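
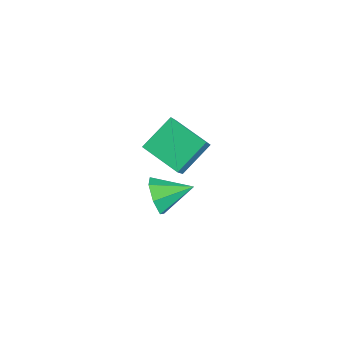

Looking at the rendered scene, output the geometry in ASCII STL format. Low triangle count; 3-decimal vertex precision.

solid 
facet normal -0.332 -0.884 -0.328
outer loop
vertex 1.078 -2.644 2.774
vertex 0.747 -2.733 3.35
vertex 0.532 -2.443 2.785
endloop
endfacet
facet normal 0.239 0.687 -0.687
outer loop
vertex 1.078 -2.644 2.774
vertex 0.532 -2.443 2.785
vertex 1.133 -1.707 3.73
endloop
endfacet
facet normal -0.333 -0.884 -0.327
outer loop
vertex 0.532 -2.443 2.785
vertex 0.747 -2.733 3.35
vertex 0.148 -2.46 3.222
endloop
endfacet
facet normal -0.444 0.822 -0.358
outer loop
vertex 0.532 -2.443 2.785
vertex 0.148 -2.46 3.222
vertex 1.133 -1.707 3.73
endloop
endfacet
facet normal -0.333 -0.884 -0.326
outer loop
vertex 0.148 -2.46 3.222
vertex 0.747 -2.733 3.35
vertex 0.215 -2.682 3.755
endloop
endfacet
facet normal -0.676 0.646 0.354
outer loop
vertex 0.148 -2.46 3.222
vertex 0.215 -2.682 3.755
vertex 1.133 -1.707 3.73
endloop
endfacet
facet normal -0.334 -0.884 -0.328
outer loop
vertex 0.215 -2.682 3.755
vertex 0.747 -2.733 3.35
vertex 0.682 -2.943 3.983
endloop
endfacet
facet normal -0.284 0.291 0.914
outer loop
vertex 0.215 -2.682 3.755
vertex 0.682 -2.943 3.983
vertex 1.133 -1.707 3.73
endloop
endfacet
facet normal -0.333 -0.884 -0.328
outer loop
vertex 0.682 -2.943 3.983
vertex 0.747 -2.733 3.35
vertex 1.198 -3.045 3.734
endloop
endfacet
facet normal 0.438 0.024 0.898
outer loop
vertex 0.682 -2.943 3.983
vertex 1.198 -3.045 3.734
vertex 1.133 -1.707 3.73
endloop
endfacet
facet normal -0.332 -0.884 -0.328
outer loop
vertex 1.198 -3.045 3.734
vertex 0.747 -2.733 3.35
vertex 1.374 -2.912 3.197
endloop
endfacet
facet normal 0.946 0.047 0.322
outer loop
vertex 1.198 -3.045 3.734
vertex 1.374 -2.912 3.197
vertex 1.133 -1.707 3.73
endloop
endfacet
facet normal -0.332 -0.884 -0.328
outer loop
vertex 1.374 -2.912 3.197
vertex 0.747 -2.733 3.35
vertex 1.078 -2.644 2.774
endloop
endfacet
facet normal 0.858 0.341 -0.384
outer loop
vertex 1.374 -2.912 3.197
vertex 1.078 -2.644 2.774
vertex 1.133 -1.707 3.73
endloop
endfacet
facet normal -0.536 0.358 -0.765
outer loop
vertex -3.724 0.086 1.535
vertex -2.566 0.732 1.026
vertex -3.421 -1.039 0.796
endloop
endfacet
facet normal -0.815 -0.455 0.358
outer loop
vertex -2.414 -1.712 2.234
vertex -3.724 0.086 1.535
vertex -3.421 -1.039 0.796
endloop
endfacet
facet normal -0.536 0.358 -0.765
outer loop
vertex -3.421 -1.039 0.796
vertex -2.566 0.732 1.026
vertex -2.263 -0.394 0.287
endloop
endfacet
facet normal 0.219 -0.816 -0.535
outer loop
vertex -2.263 -0.394 0.287
vertex -2.414 -1.712 2.234
vertex -3.421 -1.039 0.796
endloop
endfacet
facet normal -0.220 0.816 0.535
outer loop
vertex -3.724 0.086 1.535
vertex -1.559 0.059 2.464
vertex -2.566 0.732 1.026
endloop
endfacet
facet normal -0.815 -0.455 0.358
outer loop
vertex -2.717 -0.586 2.973
vertex -3.724 0.086 1.535
vertex -2.414 -1.712 2.234
endloop
endfacet
facet normal -0.219 0.816 0.535
outer loop
vertex -2.717 -0.586 2.973
vertex -1.559 0.059 2.464
vertex -3.724 0.086 1.535
endloop
endfacet
facet normal 0.815 0.455 -0.358
outer loop
vertex -2.566 0.732 1.026
vertex -1.559 0.059 2.464
vertex -2.263 -0.394 0.287
endloop
endfacet
facet normal 0.220 -0.816 -0.535
outer loop
vertex -1.256 -1.066 1.725
vertex -2.414 -1.712 2.234
vertex -2.263 -0.394 0.287
endloop
endfacet
facet normal 0.815 0.455 -0.358
outer loop
vertex -2.263 -0.394 0.287
vertex -1.559 0.059 2.464
vertex -1.256 -1.066 1.725
endloop
endfacet
facet normal 0.536 -0.358 0.765
outer loop
vertex -1.256 -1.066 1.725
vertex -2.717 -0.586 2.973
vertex -2.414 -1.712 2.234
endloop
endfacet
facet normal 0.536 -0.358 0.765
outer loop
vertex -1.559 0.059 2.464
vertex -2.717 -0.586 2.973
vertex -1.256 -1.066 1.725
endloop
endfacet

endsolid


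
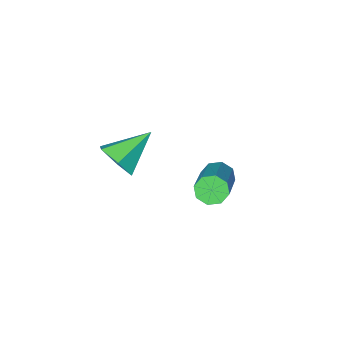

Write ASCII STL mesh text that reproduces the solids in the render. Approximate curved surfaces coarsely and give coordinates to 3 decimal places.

solid 
facet normal -0.589 -0.626 -0.511
outer loop
vertex -3.961 1.772 -2.254
vertex -4.311 2.163 -2.329
vertex -3.889 1.982 -2.594
endloop
endfacet
facet normal 0.788 -0.585 -0.194
outer loop
vertex -3.961 1.772 -2.254
vertex -3.889 1.982 -2.594
vertex -2.74 3.065 -1.196
endloop
endfacet
facet normal 0.788 -0.584 -0.195
outer loop
vertex -2.74 3.065 -1.196
vertex -3.889 1.982 -2.594
vertex -2.668 3.275 -1.535
endloop
endfacet
facet normal 0.591 0.624 0.512
outer loop
vertex -2.74 3.065 -1.196
vertex -2.668 3.275 -1.535
vertex -3.089 3.457 -1.271
endloop
endfacet
facet normal -0.590 -0.625 -0.512
outer loop
vertex -3.889 1.982 -2.594
vertex -4.311 2.163 -2.329
vertex -4.064 2.298 -2.778
endloop
endfacet
facet normal 0.682 -0.047 -0.730
outer loop
vertex -3.889 1.982 -2.594
vertex -4.064 2.298 -2.778
vertex -2.668 3.275 -1.535
endloop
endfacet
facet normal 0.683 -0.050 -0.728
outer loop
vertex -2.668 3.275 -1.535
vertex -4.064 2.298 -2.778
vertex -2.842 3.591 -1.72
endloop
endfacet
facet normal 0.591 0.624 0.511
outer loop
vertex -2.668 3.275 -1.535
vertex -2.842 3.591 -1.72
vertex -3.089 3.457 -1.271
endloop
endfacet
facet normal -0.589 -0.625 -0.512
outer loop
vertex -4.064 2.298 -2.778
vertex -4.311 2.163 -2.329
vertex -4.383 2.535 -2.7
endloop
endfacet
facet normal 0.179 0.516 -0.838
outer loop
vertex -4.064 2.298 -2.778
vertex -4.383 2.535 -2.7
vertex -2.842 3.591 -1.72
endloop
endfacet
facet normal 0.177 0.518 -0.837
outer loop
vertex -2.842 3.591 -1.72
vertex -4.383 2.535 -2.7
vertex -3.162 3.828 -1.641
endloop
endfacet
facet normal 0.589 0.626 0.511
outer loop
vertex -2.842 3.591 -1.72
vertex -3.162 3.828 -1.641
vertex -3.089 3.457 -1.271
endloop
endfacet
facet normal -0.591 -0.624 -0.511
outer loop
vertex -4.383 2.535 -2.7
vertex -4.311 2.163 -2.329
vertex -4.66 2.555 -2.404
endloop
endfacet
facet normal -0.430 0.779 -0.455
outer loop
vertex -4.383 2.535 -2.7
vertex -4.66 2.555 -2.404
vertex -3.162 3.828 -1.641
endloop
endfacet
facet normal -0.430 0.779 -0.456
outer loop
vertex -3.162 3.828 -1.641
vertex -4.66 2.555 -2.404
vertex -3.439 3.848 -1.346
endloop
endfacet
facet normal 0.589 0.626 0.511
outer loop
vertex -3.162 3.828 -1.641
vertex -3.439 3.848 -1.346
vertex -3.089 3.457 -1.271
endloop
endfacet
facet normal -0.591 -0.624 -0.512
outer loop
vertex -4.66 2.555 -2.404
vertex -4.311 2.163 -2.329
vertex -4.732 2.345 -2.065
endloop
endfacet
facet normal -0.788 0.584 0.195
outer loop
vertex -4.66 2.555 -2.404
vertex -4.732 2.345 -2.065
vertex -3.439 3.848 -1.346
endloop
endfacet
facet normal -0.788 0.585 0.194
outer loop
vertex -3.439 3.848 -1.346
vertex -4.732 2.345 -2.065
vertex -3.511 3.638 -1.006
endloop
endfacet
facet normal 0.589 0.626 0.511
outer loop
vertex -3.439 3.848 -1.346
vertex -3.511 3.638 -1.006
vertex -3.089 3.457 -1.271
endloop
endfacet
facet normal -0.591 -0.624 -0.511
outer loop
vertex -4.732 2.345 -2.065
vertex -4.311 2.163 -2.329
vertex -4.558 2.029 -1.88
endloop
endfacet
facet normal -0.684 0.050 0.728
outer loop
vertex -4.732 2.345 -2.065
vertex -4.558 2.029 -1.88
vertex -3.511 3.638 -1.006
endloop
endfacet
facet normal -0.682 0.047 0.730
outer loop
vertex -3.511 3.638 -1.006
vertex -4.558 2.029 -1.88
vertex -3.336 3.322 -0.822
endloop
endfacet
facet normal 0.590 0.625 0.512
outer loop
vertex -3.511 3.638 -1.006
vertex -3.336 3.322 -0.822
vertex -3.089 3.457 -1.271
endloop
endfacet
facet normal -0.589 -0.626 -0.511
outer loop
vertex -4.558 2.029 -1.88
vertex -4.311 2.163 -2.329
vertex -4.238 1.792 -1.959
endloop
endfacet
facet normal -0.177 -0.518 0.837
outer loop
vertex -4.558 2.029 -1.88
vertex -4.238 1.792 -1.959
vertex -3.336 3.322 -0.822
endloop
endfacet
facet normal -0.179 -0.517 0.837
outer loop
vertex -3.336 3.322 -0.822
vertex -4.238 1.792 -1.959
vertex -3.017 3.085 -0.9
endloop
endfacet
facet normal 0.589 0.625 0.512
outer loop
vertex -3.336 3.322 -0.822
vertex -3.017 3.085 -0.9
vertex -3.089 3.457 -1.271
endloop
endfacet
facet normal -0.589 -0.626 -0.511
outer loop
vertex -4.238 1.792 -1.959
vertex -4.311 2.163 -2.329
vertex -3.961 1.772 -2.254
endloop
endfacet
facet normal 0.430 -0.779 0.456
outer loop
vertex -4.238 1.792 -1.959
vertex -3.961 1.772 -2.254
vertex -3.017 3.085 -0.9
endloop
endfacet
facet normal 0.430 -0.779 0.456
outer loop
vertex -3.017 3.085 -0.9
vertex -3.961 1.772 -2.254
vertex -2.74 3.065 -1.196
endloop
endfacet
facet normal 0.591 0.624 0.511
outer loop
vertex -3.017 3.085 -0.9
vertex -2.74 3.065 -1.196
vertex -3.089 3.457 -1.271
endloop
endfacet
facet normal 0.844 -0.057 -0.534
outer loop
vertex -2.06 0.121 -2.056
vertex -2.377 -0.423 -2.499
vertex -2.448 0.32 -2.691
endloop
endfacet
facet normal -0.174 0.904 0.390
outer loop
vertex -2.06 0.121 -2.056
vertex -2.448 0.32 -2.691
vertex -3.643 -0.337 -1.701
endloop
endfacet
facet normal 0.845 -0.057 -0.532
outer loop
vertex -2.448 0.32 -2.691
vertex -2.377 -0.423 -2.499
vertex -2.764 -0.224 -3.135
endloop
endfacet
facet normal -0.657 0.668 -0.350
outer loop
vertex -2.448 0.32 -2.691
vertex -2.764 -0.224 -3.135
vertex -3.643 -0.337 -1.701
endloop
endfacet
facet normal 0.845 -0.057 -0.532
outer loop
vertex -2.764 -0.224 -3.135
vertex -2.377 -0.423 -2.499
vertex -2.693 -0.967 -2.943
endloop
endfacet
facet normal -0.825 -0.214 -0.523
outer loop
vertex -2.764 -0.224 -3.135
vertex -2.693 -0.967 -2.943
vertex -3.643 -0.337 -1.701
endloop
endfacet
facet normal 0.845 -0.056 -0.532
outer loop
vertex -2.693 -0.967 -2.943
vertex -2.377 -0.423 -2.499
vertex -2.306 -1.165 -2.308
endloop
endfacet
facet normal -0.511 -0.858 0.044
outer loop
vertex -2.693 -0.967 -2.943
vertex -2.306 -1.165 -2.308
vertex -3.643 -0.337 -1.701
endloop
endfacet
facet normal 0.844 -0.057 -0.533
outer loop
vertex -2.306 -1.165 -2.308
vertex -2.377 -0.423 -2.499
vertex -1.989 -0.621 -1.864
endloop
endfacet
facet normal -0.030 -0.622 0.783
outer loop
vertex -2.306 -1.165 -2.308
vertex -1.989 -0.621 -1.864
vertex -3.643 -0.337 -1.701
endloop
endfacet
facet normal 0.844 -0.057 -0.533
outer loop
vertex -1.989 -0.621 -1.864
vertex -2.377 -0.423 -2.499
vertex -2.06 0.121 -2.056
endloop
endfacet
facet normal 0.139 0.261 0.955
outer loop
vertex -1.989 -0.621 -1.864
vertex -2.06 0.121 -2.056
vertex -3.643 -0.337 -1.701
endloop
endfacet

endsolid


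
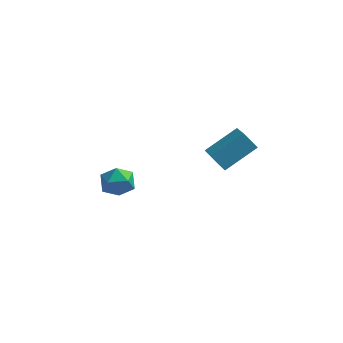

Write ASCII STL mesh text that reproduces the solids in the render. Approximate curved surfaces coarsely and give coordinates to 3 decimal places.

solid 
facet normal -0.959 -0.062 -0.277
outer loop
vertex -3.759 3.421 -2.124
vertex -3.749 2.603 -1.977
vertex -3.958 3.132 -1.371
endloop
endfacet
facet normal -0.816 0.578 0.006
outer loop
vertex -3.759 3.421 -2.124
vertex -3.958 3.132 -1.371
vertex -3.48 3.807 -1.443
endloop
endfacet
facet normal -0.294 0.878 -0.378
outer loop
vertex -3.759 3.421 -2.124
vertex -3.48 3.807 -1.443
vertex -2.975 3.696 -2.094
endloop
endfacet
facet normal -0.114 0.424 -0.898
outer loop
vertex -3.759 3.421 -2.124
vertex -2.975 3.696 -2.094
vertex -3.142 2.952 -2.424
endloop
endfacet
facet normal -0.526 -0.157 -0.836
outer loop
vertex -3.759 3.421 -2.124
vertex -3.142 2.952 -2.424
vertex -3.749 2.603 -1.977
endloop
endfacet
facet normal -0.571 0.476 0.669
outer loop
vertex -3.48 3.807 -1.443
vertex -3.958 3.132 -1.371
vertex -3.298 3.228 -0.876
endloop
endfacet
facet normal -0.803 -0.558 0.210
outer loop
vertex -3.958 3.132 -1.371
vertex -3.749 2.603 -1.977
vertex -3.465 2.484 -1.206
endloop
endfacet
facet normal -0.102 -0.712 -0.695
outer loop
vertex -3.749 2.603 -1.977
vertex -3.142 2.952 -2.424
vertex -2.96 2.373 -1.857
endloop
endfacet
facet normal 0.563 0.226 -0.795
outer loop
vertex -3.142 2.952 -2.424
vertex -2.975 3.696 -2.094
vertex -2.482 3.048 -1.929
endloop
endfacet
facet normal 0.273 0.961 0.048
outer loop
vertex -2.975 3.696 -2.094
vertex -3.48 3.807 -1.443
vertex -2.691 3.577 -1.323
endloop
endfacet
facet normal 0.114 -0.424 0.898
outer loop
vertex -2.681 2.759 -1.176
vertex -3.298 3.228 -0.876
vertex -3.465 2.484 -1.206
endloop
endfacet
facet normal 0.294 -0.878 0.378
outer loop
vertex -2.681 2.759 -1.176
vertex -3.465 2.484 -1.206
vertex -2.96 2.373 -1.857
endloop
endfacet
facet normal 0.816 -0.578 -0.006
outer loop
vertex -2.681 2.759 -1.176
vertex -2.96 2.373 -1.857
vertex -2.482 3.048 -1.929
endloop
endfacet
facet normal 0.959 0.062 0.277
outer loop
vertex -2.681 2.759 -1.176
vertex -2.482 3.048 -1.929
vertex -2.691 3.577 -1.323
endloop
endfacet
facet normal 0.526 0.157 0.836
outer loop
vertex -2.681 2.759 -1.176
vertex -2.691 3.577 -1.323
vertex -3.298 3.228 -0.876
endloop
endfacet
facet normal -0.563 -0.226 0.795
outer loop
vertex -3.465 2.484 -1.206
vertex -3.298 3.228 -0.876
vertex -3.958 3.132 -1.371
endloop
endfacet
facet normal -0.273 -0.961 -0.048
outer loop
vertex -2.96 2.373 -1.857
vertex -3.465 2.484 -1.206
vertex -3.749 2.603 -1.977
endloop
endfacet
facet normal 0.571 -0.476 -0.669
outer loop
vertex -2.482 3.048 -1.929
vertex -2.96 2.373 -1.857
vertex -3.142 2.952 -2.424
endloop
endfacet
facet normal 0.803 0.558 -0.210
outer loop
vertex -2.691 3.577 -1.323
vertex -2.482 3.048 -1.929
vertex -2.975 3.696 -2.094
endloop
endfacet
facet normal 0.102 0.712 0.695
outer loop
vertex -3.298 3.228 -0.876
vertex -2.691 3.577 -1.323
vertex -3.48 3.807 -1.443
endloop
endfacet
facet normal -0.684 0.187 0.705
outer loop
vertex 2.238 2.121 3.404
vertex 1.709 3.437 2.541
vertex 1.135 1.146 2.592
endloop
endfacet
facet normal 0.318 -0.793 0.520
outer loop
vertex 1.731 0.983 1.979
vertex 2.238 2.121 3.404
vertex 1.135 1.146 2.592
endloop
endfacet
facet normal -0.685 0.187 0.704
outer loop
vertex 1.135 1.146 2.592
vertex 1.709 3.437 2.541
vertex 0.607 2.462 1.729
endloop
endfacet
facet normal -0.656 -0.580 -0.483
outer loop
vertex 0.607 2.462 1.729
vertex 1.731 0.983 1.979
vertex 1.135 1.146 2.592
endloop
endfacet
facet normal 0.656 0.580 0.483
outer loop
vertex 2.238 2.121 3.404
vertex 2.305 3.274 1.928
vertex 1.709 3.437 2.541
endloop
endfacet
facet normal 0.318 -0.793 0.520
outer loop
vertex 2.833 1.958 2.791
vertex 2.238 2.121 3.404
vertex 1.731 0.983 1.979
endloop
endfacet
facet normal 0.656 0.580 0.483
outer loop
vertex 2.833 1.958 2.791
vertex 2.305 3.274 1.928
vertex 2.238 2.121 3.404
endloop
endfacet
facet normal -0.318 0.793 -0.520
outer loop
vertex 1.709 3.437 2.541
vertex 2.305 3.274 1.928
vertex 0.607 2.462 1.729
endloop
endfacet
facet normal -0.656 -0.580 -0.483
outer loop
vertex 1.202 2.299 1.116
vertex 1.731 0.983 1.979
vertex 0.607 2.462 1.729
endloop
endfacet
facet normal -0.318 0.793 -0.520
outer loop
vertex 0.607 2.462 1.729
vertex 2.305 3.274 1.928
vertex 1.202 2.299 1.116
endloop
endfacet
facet normal 0.685 -0.187 -0.705
outer loop
vertex 1.202 2.299 1.116
vertex 2.833 1.958 2.791
vertex 1.731 0.983 1.979
endloop
endfacet
facet normal 0.684 -0.187 -0.705
outer loop
vertex 2.305 3.274 1.928
vertex 2.833 1.958 2.791
vertex 1.202 2.299 1.116
endloop
endfacet

endsolid


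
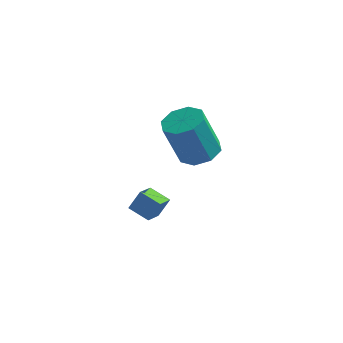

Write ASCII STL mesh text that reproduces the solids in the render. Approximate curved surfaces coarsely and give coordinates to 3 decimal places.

solid 
facet normal -0.904 0.306 0.298
outer loop
vertex -2.185 3.547 -0.873
vertex -2.047 4.402 -1.331
vertex -2.536 3.216 -1.597
endloop
endfacet
facet normal -0.140 -0.873 0.467
outer loop
vertex -1.713 2.938 -1.869
vertex -2.185 3.547 -0.873
vertex -2.536 3.216 -1.597
endloop
endfacet
facet normal -0.904 0.306 0.298
outer loop
vertex -2.536 3.216 -1.597
vertex -2.047 4.402 -1.331
vertex -2.398 4.071 -2.055
endloop
endfacet
facet normal -0.404 -0.381 -0.832
outer loop
vertex -2.398 4.071 -2.055
vertex -1.713 2.938 -1.869
vertex -2.536 3.216 -1.597
endloop
endfacet
facet normal 0.404 0.381 0.832
outer loop
vertex -2.185 3.547 -0.873
vertex -1.224 4.124 -1.603
vertex -2.047 4.402 -1.331
endloop
endfacet
facet normal -0.140 -0.873 0.467
outer loop
vertex -1.362 3.269 -1.145
vertex -2.185 3.547 -0.873
vertex -1.713 2.938 -1.869
endloop
endfacet
facet normal 0.404 0.381 0.832
outer loop
vertex -1.362 3.269 -1.145
vertex -1.224 4.124 -1.603
vertex -2.185 3.547 -0.873
endloop
endfacet
facet normal 0.140 0.873 -0.467
outer loop
vertex -2.047 4.402 -1.331
vertex -1.224 4.124 -1.603
vertex -2.398 4.071 -2.055
endloop
endfacet
facet normal -0.404 -0.381 -0.832
outer loop
vertex -1.575 3.793 -2.327
vertex -1.713 2.938 -1.869
vertex -2.398 4.071 -2.055
endloop
endfacet
facet normal 0.140 0.873 -0.467
outer loop
vertex -2.398 4.071 -2.055
vertex -1.224 4.124 -1.603
vertex -1.575 3.793 -2.327
endloop
endfacet
facet normal 0.904 -0.306 -0.298
outer loop
vertex -1.575 3.793 -2.327
vertex -1.362 3.269 -1.145
vertex -1.713 2.938 -1.869
endloop
endfacet
facet normal 0.904 -0.306 -0.298
outer loop
vertex -1.224 4.124 -1.603
vertex -1.362 3.269 -1.145
vertex -1.575 3.793 -2.327
endloop
endfacet
facet normal 0.315 0.113 -0.942
outer loop
vertex 0.733 3.845 1.899
vertex -0.055 3.875 1.639
vertex 0.501 4.436 1.892
endloop
endfacet
facet normal 0.876 0.348 0.335
outer loop
vertex 0.733 3.845 1.899
vertex 0.501 4.436 1.892
vertex 0.142 3.636 3.661
endloop
endfacet
facet normal 0.876 0.347 0.335
outer loop
vertex 0.142 3.636 3.661
vertex 0.501 4.436 1.892
vertex -0.089 4.227 3.654
endloop
endfacet
facet normal -0.315 -0.112 0.942
outer loop
vertex 0.142 3.636 3.661
vertex -0.089 4.227 3.654
vertex -0.645 3.665 3.401
endloop
endfacet
facet normal 0.316 0.111 -0.942
outer loop
vertex 0.501 4.436 1.892
vertex -0.055 3.875 1.639
vertex -0.056 4.699 1.736
endloop
endfacet
facet normal 0.363 0.903 0.229
outer loop
vertex 0.501 4.436 1.892
vertex -0.056 4.699 1.736
vertex -0.089 4.227 3.654
endloop
endfacet
facet normal 0.363 0.903 0.229
outer loop
vertex -0.089 4.227 3.654
vertex -0.056 4.699 1.736
vertex -0.646 4.49 3.498
endloop
endfacet
facet normal -0.316 -0.111 0.942
outer loop
vertex -0.089 4.227 3.654
vertex -0.646 4.49 3.498
vertex -0.645 3.665 3.401
endloop
endfacet
facet normal 0.315 0.111 -0.942
outer loop
vertex -0.056 4.699 1.736
vertex -0.055 3.875 1.639
vertex -0.612 4.479 1.524
endloop
endfacet
facet normal -0.364 0.931 -0.011
outer loop
vertex -0.056 4.699 1.736
vertex -0.612 4.479 1.524
vertex -0.646 4.49 3.498
endloop
endfacet
facet normal -0.364 0.932 -0.011
outer loop
vertex -0.646 4.49 3.498
vertex -0.612 4.479 1.524
vertex -1.203 4.27 3.286
endloop
endfacet
facet normal -0.315 -0.111 0.943
outer loop
vertex -0.646 4.49 3.498
vertex -1.203 4.27 3.286
vertex -0.645 3.665 3.401
endloop
endfacet
facet normal 0.315 0.111 -0.942
outer loop
vertex -0.612 4.479 1.524
vertex -0.055 3.875 1.639
vertex -0.842 3.904 1.379
endloop
endfacet
facet normal -0.877 0.413 -0.245
outer loop
vertex -0.612 4.479 1.524
vertex -0.842 3.904 1.379
vertex -1.203 4.27 3.286
endloop
endfacet
facet normal -0.877 0.413 -0.245
outer loop
vertex -1.203 4.27 3.286
vertex -0.842 3.904 1.379
vertex -1.433 3.695 3.141
endloop
endfacet
facet normal -0.315 -0.112 0.942
outer loop
vertex -1.203 4.27 3.286
vertex -1.433 3.695 3.141
vertex -0.645 3.665 3.401
endloop
endfacet
facet normal 0.315 0.112 -0.942
outer loop
vertex -0.842 3.904 1.379
vertex -0.055 3.875 1.639
vertex -0.611 3.313 1.386
endloop
endfacet
facet normal -0.876 -0.346 -0.335
outer loop
vertex -0.842 3.904 1.379
vertex -0.611 3.313 1.386
vertex -1.433 3.695 3.141
endloop
endfacet
facet normal -0.876 -0.348 -0.335
outer loop
vertex -1.433 3.695 3.141
vertex -0.611 3.313 1.386
vertex -1.201 3.104 3.148
endloop
endfacet
facet normal -0.315 -0.113 0.942
outer loop
vertex -1.433 3.695 3.141
vertex -1.201 3.104 3.148
vertex -0.645 3.665 3.401
endloop
endfacet
facet normal 0.316 0.111 -0.942
outer loop
vertex -0.611 3.313 1.386
vertex -0.055 3.875 1.639
vertex -0.054 3.05 1.542
endloop
endfacet
facet normal -0.363 -0.903 -0.229
outer loop
vertex -0.611 3.313 1.386
vertex -0.054 3.05 1.542
vertex -1.201 3.104 3.148
endloop
endfacet
facet normal -0.363 -0.903 -0.229
outer loop
vertex -1.201 3.104 3.148
vertex -0.054 3.05 1.542
vertex -0.644 2.841 3.304
endloop
endfacet
facet normal -0.316 -0.111 0.942
outer loop
vertex -1.201 3.104 3.148
vertex -0.644 2.841 3.304
vertex -0.645 3.665 3.401
endloop
endfacet
facet normal 0.315 0.111 -0.943
outer loop
vertex -0.054 3.05 1.542
vertex -0.055 3.875 1.639
vertex 0.503 3.27 1.754
endloop
endfacet
facet normal 0.364 -0.931 0.011
outer loop
vertex -0.054 3.05 1.542
vertex 0.503 3.27 1.754
vertex -0.644 2.841 3.304
endloop
endfacet
facet normal 0.364 -0.931 0.012
outer loop
vertex -0.644 2.841 3.304
vertex 0.503 3.27 1.754
vertex -0.088 3.061 3.516
endloop
endfacet
facet normal -0.315 -0.111 0.942
outer loop
vertex -0.644 2.841 3.304
vertex -0.088 3.061 3.516
vertex -0.645 3.665 3.401
endloop
endfacet
facet normal 0.315 0.112 -0.942
outer loop
vertex 0.503 3.27 1.754
vertex -0.055 3.875 1.639
vertex 0.733 3.845 1.899
endloop
endfacet
facet normal 0.877 -0.413 0.245
outer loop
vertex 0.503 3.27 1.754
vertex 0.733 3.845 1.899
vertex -0.088 3.061 3.516
endloop
endfacet
facet normal 0.877 -0.413 0.245
outer loop
vertex -0.088 3.061 3.516
vertex 0.733 3.845 1.899
vertex 0.142 3.636 3.661
endloop
endfacet
facet normal -0.315 -0.111 0.942
outer loop
vertex -0.088 3.061 3.516
vertex 0.142 3.636 3.661
vertex -0.645 3.665 3.401
endloop
endfacet

endsolid


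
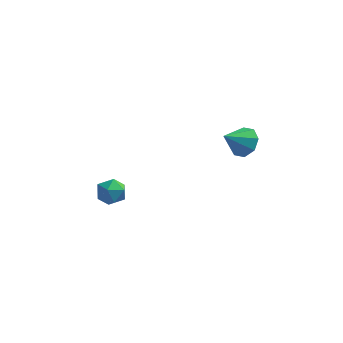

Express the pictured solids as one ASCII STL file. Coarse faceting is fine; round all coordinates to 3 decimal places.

solid 
facet normal 0.566 0.539 -0.624
outer loop
vertex 4.63 -0.521 2.565
vertex 4.329 -0.838 2.018
vertex 4.194 -0.262 2.393
endloop
endfacet
facet normal -0.163 0.340 0.926
outer loop
vertex 4.63 -0.521 2.565
vertex 4.194 -0.262 2.393
vertex 3.671 -1.462 2.742
endloop
endfacet
facet normal 0.568 0.538 -0.623
outer loop
vertex 4.194 -0.262 2.393
vertex 4.329 -0.838 2.018
vertex 3.838 -0.34 2.001
endloop
endfacet
facet normal -0.700 0.463 0.544
outer loop
vertex 4.194 -0.262 2.393
vertex 3.838 -0.34 2.001
vertex 3.671 -1.462 2.742
endloop
endfacet
facet normal 0.567 0.538 -0.624
outer loop
vertex 3.838 -0.34 2.001
vertex 4.329 -0.838 2.018
vertex 3.769 -0.71 1.619
endloop
endfacet
facet normal -0.987 0.161 0.022
outer loop
vertex 3.838 -0.34 2.001
vertex 3.769 -0.71 1.619
vertex 3.671 -1.462 2.742
endloop
endfacet
facet normal 0.567 0.538 -0.624
outer loop
vertex 3.769 -0.71 1.619
vertex 4.329 -0.838 2.018
vertex 4.028 -1.155 1.471
endloop
endfacet
facet normal -0.859 -0.388 -0.335
outer loop
vertex 3.769 -0.71 1.619
vertex 4.028 -1.155 1.471
vertex 3.671 -1.462 2.742
endloop
endfacet
facet normal 0.567 0.538 -0.624
outer loop
vertex 4.028 -1.155 1.471
vertex 4.329 -0.838 2.018
vertex 4.464 -1.414 1.644
endloop
endfacet
facet normal -0.388 -0.865 -0.318
outer loop
vertex 4.028 -1.155 1.471
vertex 4.464 -1.414 1.644
vertex 3.671 -1.462 2.742
endloop
endfacet
facet normal 0.567 0.538 -0.624
outer loop
vertex 4.464 -1.414 1.644
vertex 4.329 -0.838 2.018
vertex 4.821 -1.336 2.036
endloop
endfacet
facet normal 0.147 -0.987 0.063
outer loop
vertex 4.464 -1.414 1.644
vertex 4.821 -1.336 2.036
vertex 3.671 -1.462 2.742
endloop
endfacet
facet normal 0.567 0.538 -0.624
outer loop
vertex 4.821 -1.336 2.036
vertex 4.329 -0.838 2.018
vertex 4.89 -0.966 2.418
endloop
endfacet
facet normal 0.434 -0.685 0.585
outer loop
vertex 4.821 -1.336 2.036
vertex 4.89 -0.966 2.418
vertex 3.671 -1.462 2.742
endloop
endfacet
facet normal 0.567 0.538 -0.624
outer loop
vertex 4.89 -0.966 2.418
vertex 4.329 -0.838 2.018
vertex 4.63 -0.521 2.565
endloop
endfacet
facet normal 0.305 -0.133 0.943
outer loop
vertex 4.89 -0.966 2.418
vertex 4.63 -0.521 2.565
vertex 3.671 -1.462 2.742
endloop
endfacet
facet normal -0.519 0.738 -0.432
outer loop
vertex -0.892 -0.07 -2.668
vertex -1.476 -0.383 -2.501
vertex -1.194 0.067 -2.071
endloop
endfacet
facet normal 0.102 0.980 -0.173
outer loop
vertex -0.892 -0.07 -2.668
vertex -1.194 0.067 -2.071
vertex -0.516 -0.009 -2.101
endloop
endfacet
facet normal 0.629 0.609 -0.483
outer loop
vertex -0.892 -0.07 -2.668
vertex -0.516 -0.009 -2.101
vertex -0.379 -0.506 -2.55
endloop
endfacet
facet normal 0.334 0.140 -0.932
outer loop
vertex -0.892 -0.07 -2.668
vertex -0.379 -0.506 -2.55
vertex -0.972 -0.737 -2.797
endloop
endfacet
facet normal -0.375 0.219 -0.901
outer loop
vertex -0.892 -0.07 -2.668
vertex -0.972 -0.737 -2.797
vertex -1.476 -0.383 -2.501
endloop
endfacet
facet normal 0.118 0.843 0.526
outer loop
vertex -0.516 -0.009 -2.101
vertex -1.194 0.067 -2.071
vertex -0.868 -0.283 -1.583
endloop
endfacet
facet normal -0.886 0.452 0.108
outer loop
vertex -1.194 0.067 -2.071
vertex -1.476 -0.383 -2.501
vertex -1.461 -0.514 -1.83
endloop
endfacet
facet normal -0.654 -0.388 -0.650
outer loop
vertex -1.476 -0.383 -2.501
vertex -0.972 -0.737 -2.797
vertex -1.324 -1.011 -2.279
endloop
endfacet
facet normal 0.493 -0.517 -0.700
outer loop
vertex -0.972 -0.737 -2.797
vertex -0.379 -0.506 -2.55
vertex -0.646 -1.087 -2.309
endloop
endfacet
facet normal 0.969 0.244 0.026
outer loop
vertex -0.379 -0.506 -2.55
vertex -0.516 -0.009 -2.101
vertex -0.364 -0.637 -1.879
endloop
endfacet
facet normal -0.334 -0.140 0.932
outer loop
vertex -0.948 -0.95 -1.712
vertex -0.868 -0.283 -1.583
vertex -1.461 -0.514 -1.83
endloop
endfacet
facet normal -0.629 -0.609 0.483
outer loop
vertex -0.948 -0.95 -1.712
vertex -1.461 -0.514 -1.83
vertex -1.324 -1.011 -2.279
endloop
endfacet
facet normal -0.102 -0.980 0.173
outer loop
vertex -0.948 -0.95 -1.712
vertex -1.324 -1.011 -2.279
vertex -0.646 -1.087 -2.309
endloop
endfacet
facet normal 0.519 -0.738 0.432
outer loop
vertex -0.948 -0.95 -1.712
vertex -0.646 -1.087 -2.309
vertex -0.364 -0.637 -1.879
endloop
endfacet
facet normal 0.375 -0.219 0.901
outer loop
vertex -0.948 -0.95 -1.712
vertex -0.364 -0.637 -1.879
vertex -0.868 -0.283 -1.583
endloop
endfacet
facet normal -0.493 0.517 0.700
outer loop
vertex -1.461 -0.514 -1.83
vertex -0.868 -0.283 -1.583
vertex -1.194 0.067 -2.071
endloop
endfacet
facet normal -0.969 -0.244 -0.026
outer loop
vertex -1.324 -1.011 -2.279
vertex -1.461 -0.514 -1.83
vertex -1.476 -0.383 -2.501
endloop
endfacet
facet normal -0.118 -0.843 -0.526
outer loop
vertex -0.646 -1.087 -2.309
vertex -1.324 -1.011 -2.279
vertex -0.972 -0.737 -2.797
endloop
endfacet
facet normal 0.886 -0.452 -0.108
outer loop
vertex -0.364 -0.637 -1.879
vertex -0.646 -1.087 -2.309
vertex -0.379 -0.506 -2.55
endloop
endfacet
facet normal 0.654 0.388 0.650
outer loop
vertex -0.868 -0.283 -1.583
vertex -0.364 -0.637 -1.879
vertex -0.516 -0.009 -2.101
endloop
endfacet

endsolid


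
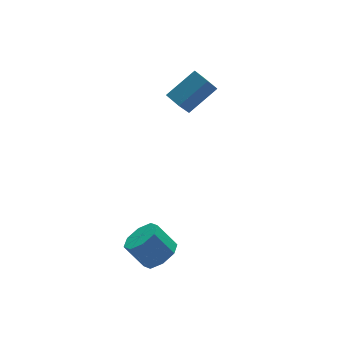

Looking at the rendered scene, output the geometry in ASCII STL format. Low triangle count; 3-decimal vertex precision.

solid 
facet normal -0.831 -0.057 -0.553
outer loop
vertex -0.139 1.332 2.923
vertex -0.338 2.096 3.144
vertex 0.691 1.926 1.614
endloop
endfacet
facet normal 0.242 -0.932 -0.269
outer loop
vertex 2.138 2.024 2.576
vertex -0.139 1.332 2.923
vertex 0.691 1.926 1.614
endloop
endfacet
facet normal -0.831 -0.056 -0.553
outer loop
vertex 0.691 1.926 1.614
vertex -0.338 2.096 3.144
vertex 0.493 2.69 1.835
endloop
endfacet
facet normal 0.500 0.358 -0.789
outer loop
vertex 0.493 2.69 1.835
vertex 2.138 2.024 2.576
vertex 0.691 1.926 1.614
endloop
endfacet
facet normal -0.500 -0.358 0.788
outer loop
vertex -0.139 1.332 2.923
vertex 1.109 2.194 4.106
vertex -0.338 2.096 3.144
endloop
endfacet
facet normal 0.242 -0.932 -0.269
outer loop
vertex 1.307 1.43 3.885
vertex -0.139 1.332 2.923
vertex 2.138 2.024 2.576
endloop
endfacet
facet normal -0.500 -0.358 0.788
outer loop
vertex 1.307 1.43 3.885
vertex 1.109 2.194 4.106
vertex -0.139 1.332 2.923
endloop
endfacet
facet normal -0.242 0.932 0.269
outer loop
vertex -0.338 2.096 3.144
vertex 1.109 2.194 4.106
vertex 0.493 2.69 1.835
endloop
endfacet
facet normal 0.500 0.358 -0.788
outer loop
vertex 1.939 2.788 2.797
vertex 2.138 2.024 2.576
vertex 0.493 2.69 1.835
endloop
endfacet
facet normal -0.242 0.932 0.269
outer loop
vertex 0.493 2.69 1.835
vertex 1.109 2.194 4.106
vertex 1.939 2.788 2.797
endloop
endfacet
facet normal 0.831 0.056 0.553
outer loop
vertex 1.939 2.788 2.797
vertex 1.307 1.43 3.885
vertex 2.138 2.024 2.576
endloop
endfacet
facet normal 0.832 0.056 0.553
outer loop
vertex 1.109 2.194 4.106
vertex 1.307 1.43 3.885
vertex 1.939 2.788 2.797
endloop
endfacet
facet normal 0.425 -0.473 -0.772
outer loop
vertex -2.84 -2.821 -1.644
vertex -3.565 -3.288 -1.757
vertex -3.269 -2.528 -2.06
endloop
endfacet
facet normal 0.636 0.762 -0.119
outer loop
vertex -2.84 -2.821 -1.644
vertex -3.269 -2.528 -2.06
vertex -3.409 -2.185 -0.611
endloop
endfacet
facet normal 0.634 0.764 -0.120
outer loop
vertex -3.409 -2.185 -0.611
vertex -3.269 -2.528 -2.06
vertex -3.839 -1.893 -1.027
endloop
endfacet
facet normal -0.424 0.474 0.771
outer loop
vertex -3.409 -2.185 -0.611
vertex -3.839 -1.893 -1.027
vertex -4.135 -2.652 -0.723
endloop
endfacet
facet normal 0.425 -0.473 -0.772
outer loop
vertex -3.269 -2.528 -2.06
vertex -3.565 -3.288 -1.757
vertex -3.872 -2.68 -2.299
endloop
endfacet
facet normal -0.006 0.850 -0.526
outer loop
vertex -3.269 -2.528 -2.06
vertex -3.872 -2.68 -2.299
vertex -3.839 -1.893 -1.027
endloop
endfacet
facet normal -0.006 0.850 -0.526
outer loop
vertex -3.839 -1.893 -1.027
vertex -3.872 -2.68 -2.299
vertex -4.441 -2.045 -1.266
endloop
endfacet
facet normal -0.426 0.475 0.770
outer loop
vertex -3.839 -1.893 -1.027
vertex -4.441 -2.045 -1.266
vertex -4.135 -2.652 -0.723
endloop
endfacet
facet normal 0.425 -0.473 -0.772
outer loop
vertex -3.872 -2.68 -2.299
vertex -3.565 -3.288 -1.757
vertex -4.295 -3.189 -2.22
endloop
endfacet
facet normal -0.645 0.439 -0.625
outer loop
vertex -3.872 -2.68 -2.299
vertex -4.295 -3.189 -2.22
vertex -4.441 -2.045 -1.266
endloop
endfacet
facet normal -0.644 0.440 -0.626
outer loop
vertex -4.441 -2.045 -1.266
vertex -4.295 -3.189 -2.22
vertex -4.865 -2.553 -1.187
endloop
endfacet
facet normal -0.425 0.475 0.770
outer loop
vertex -4.441 -2.045 -1.266
vertex -4.865 -2.553 -1.187
vertex -4.135 -2.652 -0.723
endloop
endfacet
facet normal 0.424 -0.475 -0.771
outer loop
vertex -4.295 -3.189 -2.22
vertex -3.565 -3.288 -1.757
vertex -4.291 -3.755 -1.869
endloop
endfacet
facet normal -0.905 -0.229 -0.359
outer loop
vertex -4.295 -3.189 -2.22
vertex -4.291 -3.755 -1.869
vertex -4.865 -2.553 -1.187
endloop
endfacet
facet normal -0.905 -0.230 -0.357
outer loop
vertex -4.865 -2.553 -1.187
vertex -4.291 -3.755 -1.869
vertex -4.86 -3.119 -0.836
endloop
endfacet
facet normal -0.426 0.474 0.771
outer loop
vertex -4.865 -2.553 -1.187
vertex -4.86 -3.119 -0.836
vertex -4.135 -2.652 -0.723
endloop
endfacet
facet normal 0.424 -0.474 -0.771
outer loop
vertex -4.291 -3.755 -1.869
vertex -3.565 -3.288 -1.757
vertex -3.861 -4.047 -1.453
endloop
endfacet
facet normal -0.635 -0.763 0.120
outer loop
vertex -4.291 -3.755 -1.869
vertex -3.861 -4.047 -1.453
vertex -4.86 -3.119 -0.836
endloop
endfacet
facet normal -0.636 -0.763 0.118
outer loop
vertex -4.86 -3.119 -0.836
vertex -3.861 -4.047 -1.453
vertex -4.431 -3.412 -0.42
endloop
endfacet
facet normal -0.425 0.473 0.772
outer loop
vertex -4.86 -3.119 -0.836
vertex -4.431 -3.412 -0.42
vertex -4.135 -2.652 -0.723
endloop
endfacet
facet normal 0.426 -0.475 -0.770
outer loop
vertex -3.861 -4.047 -1.453
vertex -3.565 -3.288 -1.757
vertex -3.259 -3.895 -1.214
endloop
endfacet
facet normal 0.006 -0.850 0.526
outer loop
vertex -3.861 -4.047 -1.453
vertex -3.259 -3.895 -1.214
vertex -4.431 -3.412 -0.42
endloop
endfacet
facet normal 0.006 -0.850 0.526
outer loop
vertex -4.431 -3.412 -0.42
vertex -3.259 -3.895 -1.214
vertex -3.828 -3.26 -0.181
endloop
endfacet
facet normal -0.425 0.473 0.772
outer loop
vertex -4.431 -3.412 -0.42
vertex -3.828 -3.26 -0.181
vertex -4.135 -2.652 -0.723
endloop
endfacet
facet normal 0.425 -0.475 -0.770
outer loop
vertex -3.259 -3.895 -1.214
vertex -3.565 -3.288 -1.757
vertex -2.835 -3.387 -1.293
endloop
endfacet
facet normal 0.644 -0.440 0.625
outer loop
vertex -3.259 -3.895 -1.214
vertex -2.835 -3.387 -1.293
vertex -3.828 -3.26 -0.181
endloop
endfacet
facet normal 0.645 -0.439 0.626
outer loop
vertex -3.828 -3.26 -0.181
vertex -2.835 -3.387 -1.293
vertex -3.405 -2.751 -0.26
endloop
endfacet
facet normal -0.425 0.473 0.772
outer loop
vertex -3.828 -3.26 -0.181
vertex -3.405 -2.751 -0.26
vertex -4.135 -2.652 -0.723
endloop
endfacet
facet normal 0.426 -0.474 -0.771
outer loop
vertex -2.835 -3.387 -1.293
vertex -3.565 -3.288 -1.757
vertex -2.84 -2.821 -1.644
endloop
endfacet
facet normal 0.905 0.230 0.358
outer loop
vertex -2.835 -3.387 -1.293
vertex -2.84 -2.821 -1.644
vertex -3.405 -2.751 -0.26
endloop
endfacet
facet normal 0.905 0.228 0.358
outer loop
vertex -3.405 -2.751 -0.26
vertex -2.84 -2.821 -1.644
vertex -3.409 -2.185 -0.611
endloop
endfacet
facet normal -0.424 0.475 0.771
outer loop
vertex -3.405 -2.751 -0.26
vertex -3.409 -2.185 -0.611
vertex -4.135 -2.652 -0.723
endloop
endfacet

endsolid


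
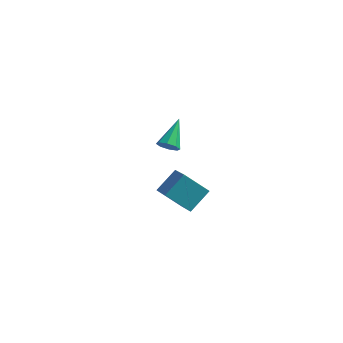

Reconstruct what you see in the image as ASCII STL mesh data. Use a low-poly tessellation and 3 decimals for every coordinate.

solid 
facet normal -0.511 0.706 -0.491
outer loop
vertex 2.162 2.334 -2.676
vertex 3.394 2.503 -3.715
vertex 1.564 1.291 -3.555
endloop
endfacet
facet normal -0.761 -0.104 0.641
outer loop
vertex 2.426 0.097 -2.725
vertex 2.162 2.334 -2.676
vertex 1.564 1.291 -3.555
endloop
endfacet
facet normal -0.511 0.706 -0.491
outer loop
vertex 1.564 1.291 -3.555
vertex 3.394 2.503 -3.715
vertex 2.795 1.459 -4.594
endloop
endfacet
facet normal -0.402 -0.700 -0.590
outer loop
vertex 2.795 1.459 -4.594
vertex 2.426 0.097 -2.725
vertex 1.564 1.291 -3.555
endloop
endfacet
facet normal 0.402 0.700 0.590
outer loop
vertex 2.162 2.334 -2.676
vertex 4.256 1.309 -2.885
vertex 3.394 2.503 -3.715
endloop
endfacet
facet normal -0.760 -0.104 0.641
outer loop
vertex 3.025 1.141 -1.846
vertex 2.162 2.334 -2.676
vertex 2.426 0.097 -2.725
endloop
endfacet
facet normal 0.402 0.701 0.589
outer loop
vertex 3.025 1.141 -1.846
vertex 4.256 1.309 -2.885
vertex 2.162 2.334 -2.676
endloop
endfacet
facet normal 0.760 0.103 -0.641
outer loop
vertex 3.394 2.503 -3.715
vertex 4.256 1.309 -2.885
vertex 2.795 1.459 -4.594
endloop
endfacet
facet normal -0.401 -0.701 -0.590
outer loop
vertex 3.658 0.266 -3.764
vertex 2.426 0.097 -2.725
vertex 2.795 1.459 -4.594
endloop
endfacet
facet normal 0.760 0.104 -0.641
outer loop
vertex 2.795 1.459 -4.594
vertex 4.256 1.309 -2.885
vertex 3.658 0.266 -3.764
endloop
endfacet
facet normal 0.511 -0.706 0.491
outer loop
vertex 3.658 0.266 -3.764
vertex 3.025 1.141 -1.846
vertex 2.426 0.097 -2.725
endloop
endfacet
facet normal 0.510 -0.706 0.491
outer loop
vertex 4.256 1.309 -2.885
vertex 3.025 1.141 -1.846
vertex 3.658 0.266 -3.764
endloop
endfacet
facet normal -0.032 -0.826 -0.562
outer loop
vertex 3.623 -1.811 2.69
vertex 3.172 -1.594 2.397
vertex 3.749 -1.575 2.336
endloop
endfacet
facet normal 0.923 0.074 0.378
outer loop
vertex 3.623 -1.811 2.69
vertex 3.749 -1.575 2.336
vertex 3.228 -0.206 3.343
endloop
endfacet
facet normal -0.032 -0.826 -0.563
outer loop
vertex 3.749 -1.575 2.336
vertex 3.172 -1.594 2.397
vertex 3.536 -1.35 2.018
endloop
endfacet
facet normal 0.845 0.486 -0.223
outer loop
vertex 3.749 -1.575 2.336
vertex 3.536 -1.35 2.018
vertex 3.228 -0.206 3.343
endloop
endfacet
facet normal -0.032 -0.826 -0.563
outer loop
vertex 3.536 -1.35 2.018
vertex 3.172 -1.594 2.397
vertex 3.111 -1.268 1.922
endloop
endfacet
facet normal 0.279 0.758 -0.589
outer loop
vertex 3.536 -1.35 2.018
vertex 3.111 -1.268 1.922
vertex 3.228 -0.206 3.343
endloop
endfacet
facet normal -0.033 -0.826 -0.563
outer loop
vertex 3.111 -1.268 1.922
vertex 3.172 -1.594 2.397
vertex 2.721 -1.377 2.105
endloop
endfacet
facet normal -0.446 0.734 -0.512
outer loop
vertex 3.111 -1.268 1.922
vertex 2.721 -1.377 2.105
vertex 3.228 -0.206 3.343
endloop
endfacet
facet normal -0.033 -0.826 -0.563
outer loop
vertex 2.721 -1.377 2.105
vertex 3.172 -1.594 2.397
vertex 2.596 -1.613 2.459
endloop
endfacet
facet normal -0.903 0.427 -0.034
outer loop
vertex 2.721 -1.377 2.105
vertex 2.596 -1.613 2.459
vertex 3.228 -0.206 3.343
endloop
endfacet
facet normal -0.033 -0.826 -0.562
outer loop
vertex 2.596 -1.613 2.459
vertex 3.172 -1.594 2.397
vertex 2.808 -1.838 2.777
endloop
endfacet
facet normal -0.826 0.017 0.563
outer loop
vertex 2.596 -1.613 2.459
vertex 2.808 -1.838 2.777
vertex 3.228 -0.206 3.343
endloop
endfacet
facet normal -0.032 -0.827 -0.562
outer loop
vertex 2.808 -1.838 2.777
vertex 3.172 -1.594 2.397
vertex 3.234 -1.92 2.873
endloop
endfacet
facet normal -0.259 -0.256 0.931
outer loop
vertex 2.808 -1.838 2.777
vertex 3.234 -1.92 2.873
vertex 3.228 -0.206 3.343
endloop
endfacet
facet normal -0.033 -0.827 -0.562
outer loop
vertex 3.234 -1.92 2.873
vertex 3.172 -1.594 2.397
vertex 3.623 -1.811 2.69
endloop
endfacet
facet normal 0.467 -0.232 0.853
outer loop
vertex 3.234 -1.92 2.873
vertex 3.623 -1.811 2.69
vertex 3.228 -0.206 3.343
endloop
endfacet

endsolid


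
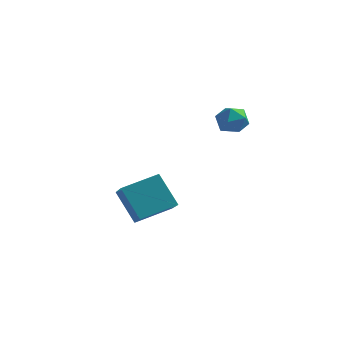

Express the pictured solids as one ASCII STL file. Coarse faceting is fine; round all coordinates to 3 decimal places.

solid 
facet normal -0.968 0.115 0.221
outer loop
vertex -0.858 -0.224 3.349
vertex -0.795 -0.804 3.925
vertex -0.658 -0.019 4.118
endloop
endfacet
facet normal -0.687 0.726 -0.015
outer loop
vertex -0.858 -0.224 3.349
vertex -0.658 -0.019 4.118
vertex -0.272 0.333 3.485
endloop
endfacet
facet normal -0.425 0.611 -0.668
outer loop
vertex -0.858 -0.224 3.349
vertex -0.272 0.333 3.485
vertex -0.17 -0.234 2.902
endloop
endfacet
facet normal -0.544 -0.073 -0.836
outer loop
vertex -0.858 -0.224 3.349
vertex -0.17 -0.234 2.902
vertex -0.494 -0.937 3.174
endloop
endfacet
facet normal -0.880 -0.379 -0.286
outer loop
vertex -0.858 -0.224 3.349
vertex -0.494 -0.937 3.174
vertex -0.795 -0.804 3.925
endloop
endfacet
facet normal -0.143 0.899 0.413
outer loop
vertex -0.272 0.333 3.485
vertex -0.658 -0.019 4.118
vertex 0.154 0.097 4.146
endloop
endfacet
facet normal -0.599 -0.091 0.796
outer loop
vertex -0.658 -0.019 4.118
vertex -0.795 -0.804 3.925
vertex -0.17 -0.606 4.418
endloop
endfacet
facet normal -0.455 -0.890 -0.025
outer loop
vertex -0.795 -0.804 3.925
vertex -0.494 -0.937 3.174
vertex -0.068 -1.173 3.835
endloop
endfacet
facet normal 0.088 -0.394 -0.915
outer loop
vertex -0.494 -0.937 3.174
vertex -0.17 -0.234 2.902
vertex 0.318 -0.821 3.202
endloop
endfacet
facet normal 0.282 0.712 -0.643
outer loop
vertex -0.17 -0.234 2.902
vertex -0.272 0.333 3.485
vertex 0.455 -0.036 3.395
endloop
endfacet
facet normal 0.544 0.073 0.836
outer loop
vertex 0.518 -0.616 3.971
vertex 0.154 0.097 4.146
vertex -0.17 -0.606 4.418
endloop
endfacet
facet normal 0.425 -0.611 0.668
outer loop
vertex 0.518 -0.616 3.971
vertex -0.17 -0.606 4.418
vertex -0.068 -1.173 3.835
endloop
endfacet
facet normal 0.687 -0.726 0.015
outer loop
vertex 0.518 -0.616 3.971
vertex -0.068 -1.173 3.835
vertex 0.318 -0.821 3.202
endloop
endfacet
facet normal 0.968 -0.115 -0.221
outer loop
vertex 0.518 -0.616 3.971
vertex 0.318 -0.821 3.202
vertex 0.455 -0.036 3.395
endloop
endfacet
facet normal 0.880 0.379 0.286
outer loop
vertex 0.518 -0.616 3.971
vertex 0.455 -0.036 3.395
vertex 0.154 0.097 4.146
endloop
endfacet
facet normal -0.088 0.394 0.915
outer loop
vertex -0.17 -0.606 4.418
vertex 0.154 0.097 4.146
vertex -0.658 -0.019 4.118
endloop
endfacet
facet normal -0.282 -0.712 0.643
outer loop
vertex -0.068 -1.173 3.835
vertex -0.17 -0.606 4.418
vertex -0.795 -0.804 3.925
endloop
endfacet
facet normal 0.143 -0.899 -0.413
outer loop
vertex 0.318 -0.821 3.202
vertex -0.068 -1.173 3.835
vertex -0.494 -0.937 3.174
endloop
endfacet
facet normal 0.599 0.091 -0.796
outer loop
vertex 0.455 -0.036 3.395
vertex 0.318 -0.821 3.202
vertex -0.17 -0.234 2.902
endloop
endfacet
facet normal 0.455 0.890 0.025
outer loop
vertex 0.154 0.097 4.146
vertex 0.455 -0.036 3.395
vertex -0.272 0.333 3.485
endloop
endfacet
facet normal -0.577 0.209 0.790
outer loop
vertex -4.418 -2.587 -0.332
vertex -3.19 -1.322 0.23
vertex -5.28 -1.321 -1.297
endloop
endfacet
facet normal -0.664 -0.683 -0.303
outer loop
vertex -4.19 -1.718 -2.79
vertex -4.418 -2.587 -0.332
vertex -5.28 -1.321 -1.297
endloop
endfacet
facet normal -0.577 0.210 0.790
outer loop
vertex -5.28 -1.321 -1.297
vertex -3.19 -1.322 0.23
vertex -4.052 -0.057 -0.736
endloop
endfacet
facet normal -0.476 0.699 -0.533
outer loop
vertex -4.052 -0.057 -0.736
vertex -4.19 -1.718 -2.79
vertex -5.28 -1.321 -1.297
endloop
endfacet
facet normal 0.476 -0.699 0.533
outer loop
vertex -4.418 -2.587 -0.332
vertex -2.1 -1.719 -1.263
vertex -3.19 -1.322 0.23
endloop
endfacet
facet normal -0.664 -0.684 -0.303
outer loop
vertex -3.328 -2.983 -1.824
vertex -4.418 -2.587 -0.332
vertex -4.19 -1.718 -2.79
endloop
endfacet
facet normal 0.476 -0.699 0.533
outer loop
vertex -3.328 -2.983 -1.824
vertex -2.1 -1.719 -1.263
vertex -4.418 -2.587 -0.332
endloop
endfacet
facet normal 0.664 0.684 0.303
outer loop
vertex -3.19 -1.322 0.23
vertex -2.1 -1.719 -1.263
vertex -4.052 -0.057 -0.736
endloop
endfacet
facet normal -0.476 0.699 -0.533
outer loop
vertex -2.962 -0.453 -2.228
vertex -4.19 -1.718 -2.79
vertex -4.052 -0.057 -0.736
endloop
endfacet
facet normal 0.664 0.683 0.304
outer loop
vertex -4.052 -0.057 -0.736
vertex -2.1 -1.719 -1.263
vertex -2.962 -0.453 -2.228
endloop
endfacet
facet normal 0.577 -0.210 -0.789
outer loop
vertex -2.962 -0.453 -2.228
vertex -3.328 -2.983 -1.824
vertex -4.19 -1.718 -2.79
endloop
endfacet
facet normal 0.576 -0.210 -0.790
outer loop
vertex -2.1 -1.719 -1.263
vertex -3.328 -2.983 -1.824
vertex -2.962 -0.453 -2.228
endloop
endfacet

endsolid


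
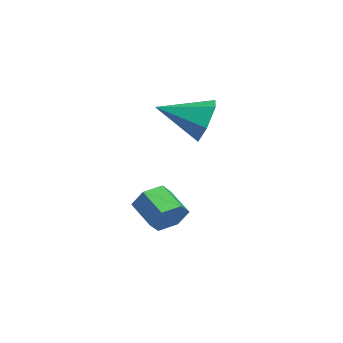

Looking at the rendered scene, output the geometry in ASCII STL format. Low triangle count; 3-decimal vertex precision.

solid 
facet normal 0.255 0.905 -0.340
outer loop
vertex 1.561 -2.379 -0.318
vertex 1.13 -1.927 0.563
vertex 2.169 -2.22 0.561
endloop
endfacet
facet normal 0.609 -0.740 -0.287
outer loop
vertex 1.561 -2.379 -0.318
vertex 2.169 -2.22 0.561
vertex 0.61 -3.773 1.257
endloop
endfacet
facet normal 0.255 0.905 -0.340
outer loop
vertex 2.169 -2.22 0.561
vertex 1.13 -1.927 0.563
vertex 1.738 -1.768 1.442
endloop
endfacet
facet normal 0.694 -0.443 0.567
outer loop
vertex 2.169 -2.22 0.561
vertex 1.738 -1.768 1.442
vertex 0.61 -3.773 1.257
endloop
endfacet
facet normal 0.255 0.905 -0.340
outer loop
vertex 1.738 -1.768 1.442
vertex 1.13 -1.927 0.563
vertex 0.699 -1.475 1.444
endloop
endfacet
facet normal -0.021 -0.080 0.997
outer loop
vertex 1.738 -1.768 1.442
vertex 0.699 -1.475 1.444
vertex 0.61 -3.773 1.257
endloop
endfacet
facet normal 0.255 0.905 -0.340
outer loop
vertex 0.699 -1.475 1.444
vertex 1.13 -1.927 0.563
vertex 0.091 -1.633 0.566
endloop
endfacet
facet normal -0.821 -0.015 0.571
outer loop
vertex 0.699 -1.475 1.444
vertex 0.091 -1.633 0.566
vertex 0.61 -3.773 1.257
endloop
endfacet
facet normal 0.255 0.905 -0.340
outer loop
vertex 0.091 -1.633 0.566
vertex 1.13 -1.927 0.563
vertex 0.522 -2.085 -0.315
endloop
endfacet
facet normal -0.907 -0.312 -0.284
outer loop
vertex 0.091 -1.633 0.566
vertex 0.522 -2.085 -0.315
vertex 0.61 -3.773 1.257
endloop
endfacet
facet normal 0.255 0.905 -0.340
outer loop
vertex 0.522 -2.085 -0.315
vertex 1.13 -1.927 0.563
vertex 1.561 -2.379 -0.318
endloop
endfacet
facet normal -0.193 -0.674 -0.713
outer loop
vertex 0.522 -2.085 -0.315
vertex 1.561 -2.379 -0.318
vertex 0.61 -3.773 1.257
endloop
endfacet
facet normal 0.814 0.312 -0.489
outer loop
vertex 2.239 -3.953 -3.56
vertex 1.742 -3.514 -4.107
vertex 2.028 -3.137 -3.39
endloop
endfacet
facet normal 0.526 -0.041 0.850
outer loop
vertex 2.239 -3.953 -3.56
vertex 2.028 -3.137 -3.39
vertex 1.115 -4.385 -2.885
endloop
endfacet
facet normal 0.526 -0.041 0.850
outer loop
vertex 1.115 -4.385 -2.885
vertex 2.028 -3.137 -3.39
vertex 0.904 -3.569 -2.715
endloop
endfacet
facet normal -0.815 -0.312 0.489
outer loop
vertex 1.115 -4.385 -2.885
vertex 0.904 -3.569 -2.715
vertex 0.618 -3.946 -3.433
endloop
endfacet
facet normal 0.814 0.312 -0.489
outer loop
vertex 2.028 -3.137 -3.39
vertex 1.742 -3.514 -4.107
vertex 1.531 -2.698 -3.937
endloop
endfacet
facet normal 0.051 0.801 0.597
outer loop
vertex 2.028 -3.137 -3.39
vertex 1.531 -2.698 -3.937
vertex 0.904 -3.569 -2.715
endloop
endfacet
facet normal 0.051 0.801 0.597
outer loop
vertex 0.904 -3.569 -2.715
vertex 1.531 -2.698 -3.937
vertex 0.407 -3.13 -3.262
endloop
endfacet
facet normal -0.814 -0.313 0.489
outer loop
vertex 0.904 -3.569 -2.715
vertex 0.407 -3.13 -3.262
vertex 0.618 -3.946 -3.433
endloop
endfacet
facet normal 0.815 0.312 -0.489
outer loop
vertex 1.531 -2.698 -3.937
vertex 1.742 -3.514 -4.107
vertex 1.245 -3.075 -4.655
endloop
endfacet
facet normal -0.476 0.842 -0.253
outer loop
vertex 1.531 -2.698 -3.937
vertex 1.245 -3.075 -4.655
vertex 0.407 -3.13 -3.262
endloop
endfacet
facet normal -0.476 0.842 -0.253
outer loop
vertex 0.407 -3.13 -3.262
vertex 1.245 -3.075 -4.655
vertex 0.121 -3.507 -3.98
endloop
endfacet
facet normal -0.814 -0.313 0.489
outer loop
vertex 0.407 -3.13 -3.262
vertex 0.121 -3.507 -3.98
vertex 0.618 -3.946 -3.433
endloop
endfacet
facet normal 0.815 0.312 -0.489
outer loop
vertex 1.245 -3.075 -4.655
vertex 1.742 -3.514 -4.107
vertex 1.456 -3.891 -4.825
endloop
endfacet
facet normal -0.526 0.041 -0.850
outer loop
vertex 1.245 -3.075 -4.655
vertex 1.456 -3.891 -4.825
vertex 0.121 -3.507 -3.98
endloop
endfacet
facet normal -0.526 0.041 -0.850
outer loop
vertex 0.121 -3.507 -3.98
vertex 1.456 -3.891 -4.825
vertex 0.332 -4.323 -4.15
endloop
endfacet
facet normal -0.814 -0.312 0.489
outer loop
vertex 0.121 -3.507 -3.98
vertex 0.332 -4.323 -4.15
vertex 0.618 -3.946 -3.433
endloop
endfacet
facet normal 0.814 0.313 -0.489
outer loop
vertex 1.456 -3.891 -4.825
vertex 1.742 -3.514 -4.107
vertex 1.953 -4.33 -4.278
endloop
endfacet
facet normal -0.051 -0.801 -0.597
outer loop
vertex 1.456 -3.891 -4.825
vertex 1.953 -4.33 -4.278
vertex 0.332 -4.323 -4.15
endloop
endfacet
facet normal -0.051 -0.801 -0.597
outer loop
vertex 0.332 -4.323 -4.15
vertex 1.953 -4.33 -4.278
vertex 0.829 -4.762 -3.603
endloop
endfacet
facet normal -0.814 -0.312 0.489
outer loop
vertex 0.332 -4.323 -4.15
vertex 0.829 -4.762 -3.603
vertex 0.618 -3.946 -3.433
endloop
endfacet
facet normal 0.814 0.313 -0.489
outer loop
vertex 1.953 -4.33 -4.278
vertex 1.742 -3.514 -4.107
vertex 2.239 -3.953 -3.56
endloop
endfacet
facet normal 0.476 -0.842 0.253
outer loop
vertex 1.953 -4.33 -4.278
vertex 2.239 -3.953 -3.56
vertex 0.829 -4.762 -3.603
endloop
endfacet
facet normal 0.476 -0.842 0.253
outer loop
vertex 0.829 -4.762 -3.603
vertex 2.239 -3.953 -3.56
vertex 1.115 -4.385 -2.885
endloop
endfacet
facet normal -0.815 -0.312 0.489
outer loop
vertex 0.829 -4.762 -3.603
vertex 1.115 -4.385 -2.885
vertex 0.618 -3.946 -3.433
endloop
endfacet

endsolid


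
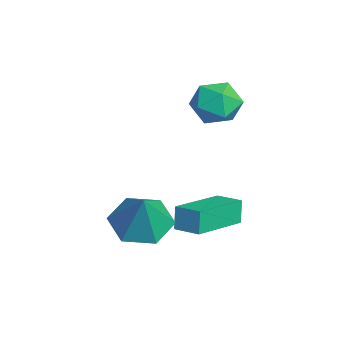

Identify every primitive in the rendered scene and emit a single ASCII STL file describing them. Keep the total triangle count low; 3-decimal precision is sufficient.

solid 
facet normal -0.637 0.728 -0.252
outer loop
vertex 1.439 1.396 -1.822
vertex 2.098 2.022 -1.679
vertex 1.683 1.326 -2.643
endloop
endfacet
facet normal -0.716 -0.680 -0.155
outer loop
vertex 3.002 -0.182 -2.121
vertex 1.439 1.396 -1.822
vertex 1.683 1.326 -2.643
endloop
endfacet
facet normal -0.637 0.728 -0.252
outer loop
vertex 1.683 1.326 -2.643
vertex 2.098 2.022 -1.679
vertex 2.342 1.952 -2.5
endloop
endfacet
facet normal 0.285 -0.082 -0.955
outer loop
vertex 2.342 1.952 -2.5
vertex 3.002 -0.182 -2.121
vertex 1.683 1.326 -2.643
endloop
endfacet
facet normal -0.285 0.082 0.955
outer loop
vertex 1.439 1.396 -1.822
vertex 3.417 0.514 -1.157
vertex 2.098 2.022 -1.679
endloop
endfacet
facet normal -0.716 -0.680 -0.155
outer loop
vertex 2.758 -0.112 -1.3
vertex 1.439 1.396 -1.822
vertex 3.002 -0.182 -2.121
endloop
endfacet
facet normal -0.285 0.082 0.955
outer loop
vertex 2.758 -0.112 -1.3
vertex 3.417 0.514 -1.157
vertex 1.439 1.396 -1.822
endloop
endfacet
facet normal 0.716 0.680 0.155
outer loop
vertex 2.098 2.022 -1.679
vertex 3.417 0.514 -1.157
vertex 2.342 1.952 -2.5
endloop
endfacet
facet normal 0.285 -0.082 -0.955
outer loop
vertex 3.661 0.444 -1.978
vertex 3.002 -0.182 -2.121
vertex 2.342 1.952 -2.5
endloop
endfacet
facet normal 0.716 0.680 0.155
outer loop
vertex 2.342 1.952 -2.5
vertex 3.417 0.514 -1.157
vertex 3.661 0.444 -1.978
endloop
endfacet
facet normal 0.637 -0.728 0.252
outer loop
vertex 3.661 0.444 -1.978
vertex 2.758 -0.112 -1.3
vertex 3.002 -0.182 -2.121
endloop
endfacet
facet normal 0.637 -0.728 0.252
outer loop
vertex 3.417 0.514 -1.157
vertex 2.758 -0.112 -1.3
vertex 3.661 0.444 -1.978
endloop
endfacet
facet normal -0.812 0.466 0.352
outer loop
vertex -0.137 2.182 1.519
vertex -0.441 1.4 1.854
vertex 0.085 1.934 2.359
endloop
endfacet
facet normal -0.252 0.908 0.335
outer loop
vertex -0.137 2.182 1.519
vertex 0.085 1.934 2.359
vertex 0.707 2.306 1.819
endloop
endfacet
facet normal -0.018 0.941 -0.339
outer loop
vertex -0.137 2.182 1.519
vertex 0.707 2.306 1.819
vertex 0.565 2.001 0.979
endloop
endfacet
facet normal -0.433 0.519 -0.737
outer loop
vertex -0.137 2.182 1.519
vertex 0.565 2.001 0.979
vertex -0.144 1.441 1.001
endloop
endfacet
facet normal -0.923 0.226 -0.311
outer loop
vertex -0.137 2.182 1.519
vertex -0.144 1.441 1.001
vertex -0.441 1.4 1.854
endloop
endfacet
facet normal 0.266 0.623 0.736
outer loop
vertex 0.707 2.306 1.819
vertex 0.085 1.934 2.359
vertex 0.924 1.599 2.339
endloop
endfacet
facet normal -0.640 -0.091 0.763
outer loop
vertex 0.085 1.934 2.359
vertex -0.441 1.4 1.854
vertex 0.215 1.039 2.361
endloop
endfacet
facet normal -0.821 -0.479 -0.309
outer loop
vertex -0.441 1.4 1.854
vertex -0.144 1.441 1.001
vertex 0.073 0.734 1.521
endloop
endfacet
facet normal -0.026 -0.006 -1.000
outer loop
vertex -0.144 1.441 1.001
vertex 0.565 2.001 0.979
vertex 0.695 1.106 0.981
endloop
endfacet
facet normal 0.646 0.676 -0.355
outer loop
vertex 0.565 2.001 0.979
vertex 0.707 2.306 1.819
vertex 1.221 1.64 1.486
endloop
endfacet
facet normal 0.433 -0.519 0.737
outer loop
vertex 0.917 0.858 1.821
vertex 0.924 1.599 2.339
vertex 0.215 1.039 2.361
endloop
endfacet
facet normal 0.018 -0.941 0.339
outer loop
vertex 0.917 0.858 1.821
vertex 0.215 1.039 2.361
vertex 0.073 0.734 1.521
endloop
endfacet
facet normal 0.252 -0.908 -0.335
outer loop
vertex 0.917 0.858 1.821
vertex 0.073 0.734 1.521
vertex 0.695 1.106 0.981
endloop
endfacet
facet normal 0.812 -0.466 -0.352
outer loop
vertex 0.917 0.858 1.821
vertex 0.695 1.106 0.981
vertex 1.221 1.64 1.486
endloop
endfacet
facet normal 0.923 -0.226 0.311
outer loop
vertex 0.917 0.858 1.821
vertex 1.221 1.64 1.486
vertex 0.924 1.599 2.339
endloop
endfacet
facet normal 0.026 0.006 1.000
outer loop
vertex 0.215 1.039 2.361
vertex 0.924 1.599 2.339
vertex 0.085 1.934 2.359
endloop
endfacet
facet normal -0.646 -0.676 0.355
outer loop
vertex 0.073 0.734 1.521
vertex 0.215 1.039 2.361
vertex -0.441 1.4 1.854
endloop
endfacet
facet normal -0.266 -0.623 -0.736
outer loop
vertex 0.695 1.106 0.981
vertex 0.073 0.734 1.521
vertex -0.144 1.441 1.001
endloop
endfacet
facet normal 0.640 0.091 -0.763
outer loop
vertex 1.221 1.64 1.486
vertex 0.695 1.106 0.981
vertex 0.565 2.001 0.979
endloop
endfacet
facet normal 0.821 0.479 0.309
outer loop
vertex 0.924 1.599 2.339
vertex 1.221 1.64 1.486
vertex 0.707 2.306 1.819
endloop
endfacet
facet normal -0.495 0.023 -0.868
outer loop
vertex 4.173 -0.892 -1.889
vertex 3.336 -1.211 -1.42
vertex 3.524 -0.222 -1.501
endloop
endfacet
facet normal 0.751 0.644 0.144
outer loop
vertex 4.173 -0.892 -1.889
vertex 3.524 -0.222 -1.501
vertex 4.124 -1.249 -0.04
endloop
endfacet
facet normal -0.496 0.023 -0.868
outer loop
vertex 3.524 -0.222 -1.501
vertex 3.336 -1.211 -1.42
vertex 2.688 -0.541 -1.032
endloop
endfacet
facet normal 0.009 0.820 0.573
outer loop
vertex 3.524 -0.222 -1.501
vertex 2.688 -0.541 -1.032
vertex 4.124 -1.249 -0.04
endloop
endfacet
facet normal -0.495 0.024 -0.868
outer loop
vertex 2.688 -0.541 -1.032
vertex 3.336 -1.211 -1.42
vertex 2.5 -1.53 -0.952
endloop
endfacet
facet normal -0.504 0.164 0.848
outer loop
vertex 2.688 -0.541 -1.032
vertex 2.5 -1.53 -0.952
vertex 4.124 -1.249 -0.04
endloop
endfacet
facet normal -0.495 0.024 -0.868
outer loop
vertex 2.5 -1.53 -0.952
vertex 3.336 -1.211 -1.42
vertex 3.148 -2.2 -1.34
endloop
endfacet
facet normal -0.274 -0.667 0.693
outer loop
vertex 2.5 -1.53 -0.952
vertex 3.148 -2.2 -1.34
vertex 4.124 -1.249 -0.04
endloop
endfacet
facet normal -0.495 0.024 -0.868
outer loop
vertex 3.148 -2.2 -1.34
vertex 3.336 -1.211 -1.42
vertex 3.984 -1.881 -1.808
endloop
endfacet
facet normal 0.469 -0.843 0.264
outer loop
vertex 3.148 -2.2 -1.34
vertex 3.984 -1.881 -1.808
vertex 4.124 -1.249 -0.04
endloop
endfacet
facet normal -0.496 0.024 -0.868
outer loop
vertex 3.984 -1.881 -1.808
vertex 3.336 -1.211 -1.42
vertex 4.173 -0.892 -1.889
endloop
endfacet
facet normal 0.982 -0.189 -0.010
outer loop
vertex 3.984 -1.881 -1.808
vertex 4.173 -0.892 -1.889
vertex 4.124 -1.249 -0.04
endloop
endfacet

endsolid


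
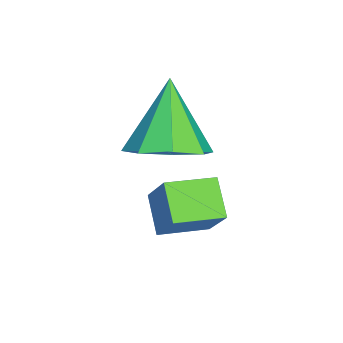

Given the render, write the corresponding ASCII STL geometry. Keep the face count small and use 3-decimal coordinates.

solid 
facet normal -0.523 -0.341 -0.781
outer loop
vertex 1.244 -1.552 1.021
vertex 0.691 -0.416 0.895
vertex 2.072 -1.226 0.324
endloop
endfacet
facet normal 0.436 -0.894 0.100
outer loop
vertex 2.809 -0.744 1.425
vertex 1.244 -1.552 1.021
vertex 2.072 -1.226 0.324
endloop
endfacet
facet normal -0.523 -0.342 -0.781
outer loop
vertex 2.072 -1.226 0.324
vertex 0.691 -0.416 0.895
vertex 1.518 -0.09 0.198
endloop
endfacet
facet normal 0.732 0.289 -0.617
outer loop
vertex 1.518 -0.09 0.198
vertex 2.809 -0.744 1.425
vertex 2.072 -1.226 0.324
endloop
endfacet
facet normal -0.733 -0.288 0.617
outer loop
vertex 1.244 -1.552 1.021
vertex 1.428 0.066 1.996
vertex 0.691 -0.416 0.895
endloop
endfacet
facet normal 0.436 -0.894 0.099
outer loop
vertex 1.982 -1.07 2.122
vertex 1.244 -1.552 1.021
vertex 2.809 -0.744 1.425
endloop
endfacet
facet normal -0.732 -0.289 0.617
outer loop
vertex 1.982 -1.07 2.122
vertex 1.428 0.066 1.996
vertex 1.244 -1.552 1.021
endloop
endfacet
facet normal -0.436 0.894 -0.099
outer loop
vertex 0.691 -0.416 0.895
vertex 1.428 0.066 1.996
vertex 1.518 -0.09 0.198
endloop
endfacet
facet normal 0.732 0.288 -0.617
outer loop
vertex 2.256 0.392 1.299
vertex 2.809 -0.744 1.425
vertex 1.518 -0.09 0.198
endloop
endfacet
facet normal -0.436 0.894 -0.099
outer loop
vertex 1.518 -0.09 0.198
vertex 1.428 0.066 1.996
vertex 2.256 0.392 1.299
endloop
endfacet
facet normal 0.523 0.341 0.781
outer loop
vertex 2.256 0.392 1.299
vertex 1.982 -1.07 2.122
vertex 2.809 -0.744 1.425
endloop
endfacet
facet normal 0.523 0.342 0.781
outer loop
vertex 1.428 0.066 1.996
vertex 1.982 -1.07 2.122
vertex 2.256 0.392 1.299
endloop
endfacet
facet normal 0.549 0.050 -0.834
outer loop
vertex 1.663 -0.915 2.853
vertex 0.808 -1.159 2.276
vertex 1.248 -0.258 2.619
endloop
endfacet
facet normal 0.363 0.508 0.781
outer loop
vertex 1.663 -0.915 2.853
vertex 1.248 -0.258 2.619
vertex -0.328 -1.261 4.004
endloop
endfacet
facet normal 0.548 0.050 -0.835
outer loop
vertex 1.248 -0.258 2.619
vertex 0.808 -1.159 2.276
vertex 0.575 -0.129 2.185
endloop
endfacet
facet normal -0.138 0.870 0.473
outer loop
vertex 1.248 -0.258 2.619
vertex 0.575 -0.129 2.185
vertex -0.328 -1.261 4.004
endloop
endfacet
facet normal 0.548 0.050 -0.835
outer loop
vertex 0.575 -0.129 2.185
vertex 0.808 -1.159 2.276
vertex 0.038 -0.603 1.804
endloop
endfacet
facet normal -0.696 0.711 0.097
outer loop
vertex 0.575 -0.129 2.185
vertex 0.038 -0.603 1.804
vertex -0.328 -1.261 4.004
endloop
endfacet
facet normal 0.548 0.050 -0.835
outer loop
vertex 0.038 -0.603 1.804
vertex 0.808 -1.159 2.276
vertex -0.048 -1.403 1.7
endloop
endfacet
facet normal -0.984 0.122 -0.127
outer loop
vertex 0.038 -0.603 1.804
vertex -0.048 -1.403 1.7
vertex -0.328 -1.261 4.004
endloop
endfacet
facet normal 0.548 0.050 -0.835
outer loop
vertex -0.048 -1.403 1.7
vertex 0.808 -1.159 2.276
vertex 0.367 -2.06 1.933
endloop
endfacet
facet normal -0.833 -0.550 -0.067
outer loop
vertex -0.048 -1.403 1.7
vertex 0.367 -2.06 1.933
vertex -0.328 -1.261 4.004
endloop
endfacet
facet normal 0.549 0.049 -0.835
outer loop
vertex 0.367 -2.06 1.933
vertex 0.808 -1.159 2.276
vertex 1.04 -2.189 2.368
endloop
endfacet
facet normal -0.331 -0.912 0.241
outer loop
vertex 0.367 -2.06 1.933
vertex 1.04 -2.189 2.368
vertex -0.328 -1.261 4.004
endloop
endfacet
facet normal 0.548 0.049 -0.835
outer loop
vertex 1.04 -2.189 2.368
vertex 0.808 -1.159 2.276
vertex 1.577 -1.714 2.748
endloop
endfacet
facet normal 0.228 -0.752 0.618
outer loop
vertex 1.04 -2.189 2.368
vertex 1.577 -1.714 2.748
vertex -0.328 -1.261 4.004
endloop
endfacet
facet normal 0.549 0.051 -0.834
outer loop
vertex 1.577 -1.714 2.748
vertex 0.808 -1.159 2.276
vertex 1.663 -0.915 2.853
endloop
endfacet
facet normal 0.515 -0.166 0.841
outer loop
vertex 1.577 -1.714 2.748
vertex 1.663 -0.915 2.853
vertex -0.328 -1.261 4.004
endloop
endfacet

endsolid


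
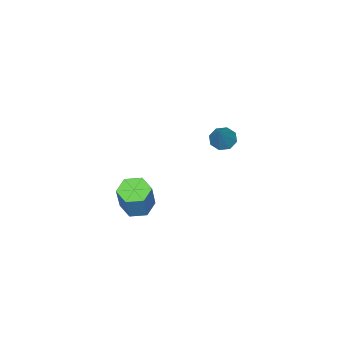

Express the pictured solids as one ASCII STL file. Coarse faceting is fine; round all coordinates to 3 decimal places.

solid 
facet normal -0.570 -0.311 -0.761
outer loop
vertex -2.813 2.729 -3.143
vertex -3.344 2.552 -2.673
vertex -3.167 3.152 -3.051
endloop
endfacet
facet normal 0.680 0.645 -0.349
outer loop
vertex -2.813 2.729 -3.143
vertex -3.167 3.152 -3.051
vertex -2.216 3.168 -1.167
endloop
endfacet
facet normal -0.569 -0.311 -0.761
outer loop
vertex -3.167 3.152 -3.051
vertex -3.344 2.552 -2.673
vertex -3.624 3.223 -2.738
endloop
endfacet
facet normal 0.110 0.992 -0.064
outer loop
vertex -3.167 3.152 -3.051
vertex -3.624 3.223 -2.738
vertex -2.216 3.168 -1.167
endloop
endfacet
facet normal -0.569 -0.311 -0.761
outer loop
vertex -3.624 3.223 -2.738
vertex -3.344 2.552 -2.673
vertex -3.917 2.901 -2.387
endloop
endfacet
facet normal -0.416 0.816 0.401
outer loop
vertex -3.624 3.223 -2.738
vertex -3.917 2.901 -2.387
vertex -2.216 3.168 -1.167
endloop
endfacet
facet normal -0.569 -0.311 -0.761
outer loop
vertex -3.917 2.901 -2.387
vertex -3.344 2.552 -2.673
vertex -3.874 2.375 -2.204
endloop
endfacet
facet normal -0.591 0.222 0.776
outer loop
vertex -3.917 2.901 -2.387
vertex -3.874 2.375 -2.204
vertex -2.216 3.168 -1.167
endloop
endfacet
facet normal -0.569 -0.312 -0.761
outer loop
vertex -3.874 2.375 -2.204
vertex -3.344 2.552 -2.673
vertex -3.52 1.953 -2.296
endloop
endfacet
facet normal -0.312 -0.445 0.839
outer loop
vertex -3.874 2.375 -2.204
vertex -3.52 1.953 -2.296
vertex -2.216 3.168 -1.167
endloop
endfacet
facet normal -0.570 -0.311 -0.761
outer loop
vertex -3.52 1.953 -2.296
vertex -3.344 2.552 -2.673
vertex -3.063 1.881 -2.609
endloop
endfacet
facet normal 0.256 -0.791 0.556
outer loop
vertex -3.52 1.953 -2.296
vertex -3.063 1.881 -2.609
vertex -2.216 3.168 -1.167
endloop
endfacet
facet normal -0.570 -0.311 -0.761
outer loop
vertex -3.063 1.881 -2.609
vertex -3.344 2.552 -2.673
vertex -2.77 2.203 -2.96
endloop
endfacet
facet normal 0.783 -0.615 0.089
outer loop
vertex -3.063 1.881 -2.609
vertex -2.77 2.203 -2.96
vertex -2.216 3.168 -1.167
endloop
endfacet
facet normal -0.570 -0.311 -0.761
outer loop
vertex -2.77 2.203 -2.96
vertex -3.344 2.552 -2.673
vertex -2.813 2.729 -3.143
endloop
endfacet
facet normal 0.958 -0.021 -0.285
outer loop
vertex -2.77 2.203 -2.96
vertex -2.813 2.729 -3.143
vertex -2.216 3.168 -1.167
endloop
endfacet
facet normal -0.355 -0.198 -0.914
outer loop
vertex 3.437 1.614 -4.116
vertex 2.868 2.255 -4.034
vertex 3.645 2.409 -4.369
endloop
endfacet
facet normal 0.903 -0.325 -0.280
outer loop
vertex 3.437 1.614 -4.116
vertex 3.645 2.409 -4.369
vertex 4.1 1.985 -2.407
endloop
endfacet
facet normal 0.903 -0.326 -0.280
outer loop
vertex 4.1 1.985 -2.407
vertex 3.645 2.409 -4.369
vertex 4.308 2.78 -2.661
endloop
endfacet
facet normal 0.355 0.199 0.914
outer loop
vertex 4.1 1.985 -2.407
vertex 4.308 2.78 -2.661
vertex 3.532 2.625 -2.326
endloop
endfacet
facet normal -0.355 -0.199 -0.914
outer loop
vertex 3.645 2.409 -4.369
vertex 2.868 2.255 -4.034
vertex 3.077 3.05 -4.288
endloop
endfacet
facet normal 0.662 0.637 -0.395
outer loop
vertex 3.645 2.409 -4.369
vertex 3.077 3.05 -4.288
vertex 4.308 2.78 -2.661
endloop
endfacet
facet normal 0.662 0.638 -0.395
outer loop
vertex 4.308 2.78 -2.661
vertex 3.077 3.05 -4.288
vertex 3.74 3.42 -2.579
endloop
endfacet
facet normal 0.355 0.198 0.914
outer loop
vertex 4.308 2.78 -2.661
vertex 3.74 3.42 -2.579
vertex 3.532 2.625 -2.326
endloop
endfacet
facet normal -0.354 -0.199 -0.914
outer loop
vertex 3.077 3.05 -4.288
vertex 2.868 2.255 -4.034
vertex 2.3 2.895 -3.953
endloop
endfacet
facet normal -0.242 0.964 -0.115
outer loop
vertex 3.077 3.05 -4.288
vertex 2.3 2.895 -3.953
vertex 3.74 3.42 -2.579
endloop
endfacet
facet normal -0.241 0.964 -0.116
outer loop
vertex 3.74 3.42 -2.579
vertex 2.3 2.895 -3.953
vertex 2.963 3.266 -2.244
endloop
endfacet
facet normal 0.355 0.198 0.914
outer loop
vertex 3.74 3.42 -2.579
vertex 2.963 3.266 -2.244
vertex 3.532 2.625 -2.326
endloop
endfacet
facet normal -0.355 -0.199 -0.914
outer loop
vertex 2.3 2.895 -3.953
vertex 2.868 2.255 -4.034
vertex 2.092 2.1 -3.699
endloop
endfacet
facet normal -0.903 0.326 0.280
outer loop
vertex 2.3 2.895 -3.953
vertex 2.092 2.1 -3.699
vertex 2.963 3.266 -2.244
endloop
endfacet
facet normal -0.903 0.325 0.280
outer loop
vertex 2.963 3.266 -2.244
vertex 2.092 2.1 -3.699
vertex 2.755 2.471 -1.991
endloop
endfacet
facet normal 0.355 0.198 0.914
outer loop
vertex 2.963 3.266 -2.244
vertex 2.755 2.471 -1.991
vertex 3.532 2.625 -2.326
endloop
endfacet
facet normal -0.355 -0.198 -0.914
outer loop
vertex 2.092 2.1 -3.699
vertex 2.868 2.255 -4.034
vertex 2.66 1.46 -3.781
endloop
endfacet
facet normal -0.661 -0.638 0.395
outer loop
vertex 2.092 2.1 -3.699
vertex 2.66 1.46 -3.781
vertex 2.755 2.471 -1.991
endloop
endfacet
facet normal -0.662 -0.637 0.395
outer loop
vertex 2.755 2.471 -1.991
vertex 2.66 1.46 -3.781
vertex 3.323 1.83 -2.072
endloop
endfacet
facet normal 0.355 0.199 0.914
outer loop
vertex 2.755 2.471 -1.991
vertex 3.323 1.83 -2.072
vertex 3.532 2.625 -2.326
endloop
endfacet
facet normal -0.355 -0.198 -0.914
outer loop
vertex 2.66 1.46 -3.781
vertex 2.868 2.255 -4.034
vertex 3.437 1.614 -4.116
endloop
endfacet
facet normal 0.241 -0.964 0.115
outer loop
vertex 2.66 1.46 -3.781
vertex 3.437 1.614 -4.116
vertex 3.323 1.83 -2.072
endloop
endfacet
facet normal 0.242 -0.963 0.115
outer loop
vertex 3.323 1.83 -2.072
vertex 3.437 1.614 -4.116
vertex 4.1 1.985 -2.407
endloop
endfacet
facet normal 0.354 0.199 0.914
outer loop
vertex 3.323 1.83 -2.072
vertex 4.1 1.985 -2.407
vertex 3.532 2.625 -2.326
endloop
endfacet

endsolid


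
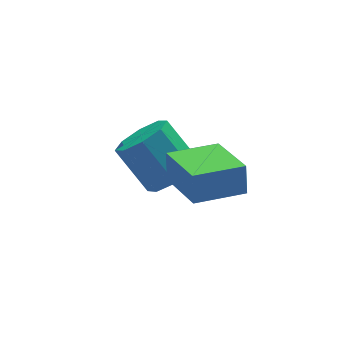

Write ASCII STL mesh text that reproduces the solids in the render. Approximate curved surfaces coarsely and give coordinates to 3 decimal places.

solid 
facet normal 0.365 -0.601 -0.711
outer loop
vertex 0.784 0.046 -3.01
vertex 0.332 0.573 -3.687
vertex 1.204 0.602 -3.264
endloop
endfacet
facet normal 0.739 -0.278 0.614
outer loop
vertex 0.784 0.046 -3.01
vertex 1.204 0.602 -3.264
vertex 0.12 1.14 -1.716
endloop
endfacet
facet normal 0.738 -0.279 0.614
outer loop
vertex 0.12 1.14 -1.716
vertex 1.204 0.602 -3.264
vertex 0.541 1.696 -1.97
endloop
endfacet
facet normal -0.365 0.601 0.711
outer loop
vertex 0.12 1.14 -1.716
vertex 0.541 1.696 -1.97
vertex -0.332 1.667 -2.393
endloop
endfacet
facet normal 0.365 -0.602 -0.710
outer loop
vertex 1.204 0.602 -3.264
vertex 0.332 0.573 -3.687
vertex 1.114 1.141 -3.767
endloop
endfacet
facet normal 0.923 0.333 0.192
outer loop
vertex 1.204 0.602 -3.264
vertex 1.114 1.141 -3.767
vertex 0.541 1.696 -1.97
endloop
endfacet
facet normal 0.923 0.334 0.191
outer loop
vertex 0.541 1.696 -1.97
vertex 1.114 1.141 -3.767
vertex 0.45 2.235 -2.473
endloop
endfacet
facet normal -0.364 0.602 0.711
outer loop
vertex 0.541 1.696 -1.97
vertex 0.45 2.235 -2.473
vertex -0.332 1.667 -2.393
endloop
endfacet
facet normal 0.364 -0.601 -0.711
outer loop
vertex 1.114 1.141 -3.767
vertex 0.332 0.573 -3.687
vertex 0.565 1.347 -4.222
endloop
endfacet
facet normal 0.566 0.750 -0.343
outer loop
vertex 1.114 1.141 -3.767
vertex 0.565 1.347 -4.222
vertex 0.45 2.235 -2.473
endloop
endfacet
facet normal 0.567 0.749 -0.343
outer loop
vertex 0.45 2.235 -2.473
vertex 0.565 1.347 -4.222
vertex -0.098 2.442 -2.928
endloop
endfacet
facet normal -0.364 0.601 0.712
outer loop
vertex 0.45 2.235 -2.473
vertex -0.098 2.442 -2.928
vertex -0.332 1.667 -2.393
endloop
endfacet
facet normal 0.364 -0.601 -0.711
outer loop
vertex 0.565 1.347 -4.222
vertex 0.332 0.573 -3.687
vertex -0.12 1.1 -4.364
endloop
endfacet
facet normal -0.122 0.726 -0.677
outer loop
vertex 0.565 1.347 -4.222
vertex -0.12 1.1 -4.364
vertex -0.098 2.442 -2.928
endloop
endfacet
facet normal -0.122 0.726 -0.677
outer loop
vertex -0.098 2.442 -2.928
vertex -0.12 1.1 -4.364
vertex -0.784 2.194 -3.07
endloop
endfacet
facet normal -0.365 0.601 0.711
outer loop
vertex -0.098 2.442 -2.928
vertex -0.784 2.194 -3.07
vertex -0.332 1.667 -2.393
endloop
endfacet
facet normal 0.365 -0.601 -0.711
outer loop
vertex -0.12 1.1 -4.364
vertex 0.332 0.573 -3.687
vertex -0.541 0.544 -4.11
endloop
endfacet
facet normal -0.738 0.278 -0.614
outer loop
vertex -0.12 1.1 -4.364
vertex -0.541 0.544 -4.11
vertex -0.784 2.194 -3.07
endloop
endfacet
facet normal -0.739 0.278 -0.614
outer loop
vertex -0.784 2.194 -3.07
vertex -0.541 0.544 -4.11
vertex -1.204 1.638 -2.816
endloop
endfacet
facet normal -0.365 0.601 0.711
outer loop
vertex -0.784 2.194 -3.07
vertex -1.204 1.638 -2.816
vertex -0.332 1.667 -2.393
endloop
endfacet
facet normal 0.364 -0.602 -0.711
outer loop
vertex -0.541 0.544 -4.11
vertex 0.332 0.573 -3.687
vertex -0.45 0.005 -3.607
endloop
endfacet
facet normal -0.923 -0.334 -0.191
outer loop
vertex -0.541 0.544 -4.11
vertex -0.45 0.005 -3.607
vertex -1.204 1.638 -2.816
endloop
endfacet
facet normal -0.923 -0.333 -0.192
outer loop
vertex -1.204 1.638 -2.816
vertex -0.45 0.005 -3.607
vertex -1.114 1.099 -2.313
endloop
endfacet
facet normal -0.365 0.602 0.710
outer loop
vertex -1.204 1.638 -2.816
vertex -1.114 1.099 -2.313
vertex -0.332 1.667 -2.393
endloop
endfacet
facet normal 0.364 -0.601 -0.712
outer loop
vertex -0.45 0.005 -3.607
vertex 0.332 0.573 -3.687
vertex 0.098 -0.202 -3.152
endloop
endfacet
facet normal -0.567 -0.749 0.342
outer loop
vertex -0.45 0.005 -3.607
vertex 0.098 -0.202 -3.152
vertex -1.114 1.099 -2.313
endloop
endfacet
facet normal -0.566 -0.749 0.344
outer loop
vertex -1.114 1.099 -2.313
vertex 0.098 -0.202 -3.152
vertex -0.565 0.893 -1.858
endloop
endfacet
facet normal -0.364 0.601 0.711
outer loop
vertex -1.114 1.099 -2.313
vertex -0.565 0.893 -1.858
vertex -0.332 1.667 -2.393
endloop
endfacet
facet normal 0.365 -0.601 -0.711
outer loop
vertex 0.098 -0.202 -3.152
vertex 0.332 0.573 -3.687
vertex 0.784 0.046 -3.01
endloop
endfacet
facet normal 0.122 -0.726 0.677
outer loop
vertex 0.098 -0.202 -3.152
vertex 0.784 0.046 -3.01
vertex -0.565 0.893 -1.858
endloop
endfacet
facet normal 0.122 -0.726 0.676
outer loop
vertex -0.565 0.893 -1.858
vertex 0.784 0.046 -3.01
vertex 0.12 1.14 -1.716
endloop
endfacet
facet normal -0.364 0.601 0.711
outer loop
vertex -0.565 0.893 -1.858
vertex 0.12 1.14 -1.716
vertex -0.332 1.667 -2.393
endloop
endfacet
facet normal -0.993 -0.011 0.115
outer loop
vertex -0.18 -2.253 -0.498
vertex -0.284 -0.392 -1.224
vertex -0.285 -2.627 -1.441
endloop
endfacet
facet normal 0.052 -0.930 0.363
outer loop
vertex 1.404 -2.608 -1.636
vertex -0.18 -2.253 -0.498
vertex -0.285 -2.627 -1.441
endloop
endfacet
facet normal -0.993 -0.011 0.115
outer loop
vertex -0.285 -2.627 -1.441
vertex -0.284 -0.392 -1.224
vertex -0.389 -0.766 -2.167
endloop
endfacet
facet normal -0.103 -0.366 -0.925
outer loop
vertex -0.389 -0.766 -2.167
vertex 1.404 -2.608 -1.636
vertex -0.285 -2.627 -1.441
endloop
endfacet
facet normal 0.103 0.366 0.925
outer loop
vertex -0.18 -2.253 -0.498
vertex 1.405 -0.373 -1.419
vertex -0.284 -0.392 -1.224
endloop
endfacet
facet normal 0.052 -0.930 0.363
outer loop
vertex 1.509 -2.234 -0.693
vertex -0.18 -2.253 -0.498
vertex 1.404 -2.608 -1.636
endloop
endfacet
facet normal 0.103 0.366 0.925
outer loop
vertex 1.509 -2.234 -0.693
vertex 1.405 -0.373 -1.419
vertex -0.18 -2.253 -0.498
endloop
endfacet
facet normal -0.052 0.930 -0.363
outer loop
vertex -0.284 -0.392 -1.224
vertex 1.405 -0.373 -1.419
vertex -0.389 -0.766 -2.167
endloop
endfacet
facet normal -0.103 -0.366 -0.925
outer loop
vertex 1.3 -0.747 -2.362
vertex 1.404 -2.608 -1.636
vertex -0.389 -0.766 -2.167
endloop
endfacet
facet normal -0.052 0.930 -0.363
outer loop
vertex -0.389 -0.766 -2.167
vertex 1.405 -0.373 -1.419
vertex 1.3 -0.747 -2.362
endloop
endfacet
facet normal 0.993 0.011 -0.115
outer loop
vertex 1.3 -0.747 -2.362
vertex 1.509 -2.234 -0.693
vertex 1.404 -2.608 -1.636
endloop
endfacet
facet normal 0.993 0.011 -0.115
outer loop
vertex 1.405 -0.373 -1.419
vertex 1.509 -2.234 -0.693
vertex 1.3 -0.747 -2.362
endloop
endfacet

endsolid
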